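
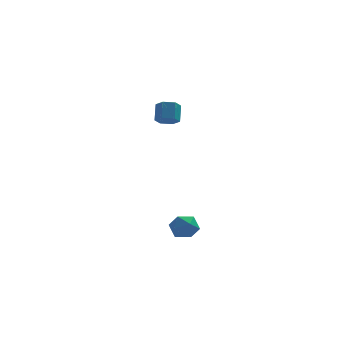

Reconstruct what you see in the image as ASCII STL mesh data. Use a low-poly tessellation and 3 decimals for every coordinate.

solid 
facet normal 0.013 0.453 0.892
outer loop
vertex -1.774 -2.362 -3.178
vertex -1.963 -2.995 -2.854
vertex -1.252 -2.828 -2.949
endloop
endfacet
facet normal 0.480 0.756 0.445
outer loop
vertex -1.774 -2.362 -3.178
vertex -1.252 -2.828 -2.949
vertex -1.183 -2.489 -3.599
endloop
endfacet
facet normal 0.121 0.984 -0.127
outer loop
vertex -1.774 -2.362 -3.178
vertex -1.183 -2.489 -3.599
vertex -1.851 -2.446 -3.905
endloop
endfacet
facet normal -0.568 0.823 -0.035
outer loop
vertex -1.774 -2.362 -3.178
vertex -1.851 -2.446 -3.905
vertex -2.333 -2.759 -3.445
endloop
endfacet
facet normal -0.635 0.494 0.594
outer loop
vertex -1.774 -2.362 -3.178
vertex -2.333 -2.759 -3.445
vertex -1.963 -2.995 -2.854
endloop
endfacet
facet normal 0.939 0.253 0.232
outer loop
vertex -1.183 -2.489 -3.599
vertex -1.252 -2.828 -2.949
vertex -1.007 -3.201 -3.535
endloop
endfacet
facet normal 0.183 -0.239 0.954
outer loop
vertex -1.252 -2.828 -2.949
vertex -1.963 -2.995 -2.854
vertex -1.489 -3.514 -3.075
endloop
endfacet
facet normal -0.864 -0.171 0.473
outer loop
vertex -1.963 -2.995 -2.854
vertex -2.333 -2.759 -3.445
vertex -2.157 -3.471 -3.381
endloop
endfacet
facet normal -0.756 0.361 -0.546
outer loop
vertex -2.333 -2.759 -3.445
vertex -1.851 -2.446 -3.905
vertex -2.088 -3.132 -4.031
endloop
endfacet
facet normal 0.358 0.623 -0.695
outer loop
vertex -1.851 -2.446 -3.905
vertex -1.183 -2.489 -3.599
vertex -1.377 -2.965 -4.126
endloop
endfacet
facet normal 0.568 -0.823 0.035
outer loop
vertex -1.566 -3.598 -3.802
vertex -1.007 -3.201 -3.535
vertex -1.489 -3.514 -3.075
endloop
endfacet
facet normal -0.121 -0.984 0.127
outer loop
vertex -1.566 -3.598 -3.802
vertex -1.489 -3.514 -3.075
vertex -2.157 -3.471 -3.381
endloop
endfacet
facet normal -0.480 -0.756 -0.445
outer loop
vertex -1.566 -3.598 -3.802
vertex -2.157 -3.471 -3.381
vertex -2.088 -3.132 -4.031
endloop
endfacet
facet normal -0.013 -0.453 -0.892
outer loop
vertex -1.566 -3.598 -3.802
vertex -2.088 -3.132 -4.031
vertex -1.377 -2.965 -4.126
endloop
endfacet
facet normal 0.635 -0.494 -0.594
outer loop
vertex -1.566 -3.598 -3.802
vertex -1.377 -2.965 -4.126
vertex -1.007 -3.201 -3.535
endloop
endfacet
facet normal 0.756 -0.361 0.546
outer loop
vertex -1.489 -3.514 -3.075
vertex -1.007 -3.201 -3.535
vertex -1.252 -2.828 -2.949
endloop
endfacet
facet normal -0.358 -0.623 0.695
outer loop
vertex -2.157 -3.471 -3.381
vertex -1.489 -3.514 -3.075
vertex -1.963 -2.995 -2.854
endloop
endfacet
facet normal -0.939 -0.253 -0.232
outer loop
vertex -2.088 -3.132 -4.031
vertex -2.157 -3.471 -3.381
vertex -2.333 -2.759 -3.445
endloop
endfacet
facet normal -0.183 0.239 -0.954
outer loop
vertex -1.377 -2.965 -4.126
vertex -2.088 -3.132 -4.031
vertex -1.851 -2.446 -3.905
endloop
endfacet
facet normal 0.864 0.171 -0.473
outer loop
vertex -1.007 -3.201 -3.535
vertex -1.377 -2.965 -4.126
vertex -1.183 -2.489 -3.599
endloop
endfacet
facet normal -0.091 -0.613 -0.785
outer loop
vertex -1.72 2.493 1.128
vertex -2.026 2.907 0.84
vertex -1.439 2.885 0.789
endloop
endfacet
facet normal 0.874 -0.426 0.232
outer loop
vertex -1.72 2.493 1.128
vertex -1.439 2.885 0.789
vertex -1.628 3.119 1.929
endloop
endfacet
facet normal 0.874 -0.426 0.232
outer loop
vertex -1.628 3.119 1.929
vertex -1.439 2.885 0.789
vertex -1.347 3.511 1.59
endloop
endfacet
facet normal 0.090 0.614 0.784
outer loop
vertex -1.628 3.119 1.929
vertex -1.347 3.511 1.59
vertex -1.934 3.533 1.64
endloop
endfacet
facet normal -0.091 -0.613 -0.785
outer loop
vertex -1.439 2.885 0.789
vertex -2.026 2.907 0.84
vertex -1.744 3.299 0.501
endloop
endfacet
facet normal 0.851 0.362 -0.381
outer loop
vertex -1.439 2.885 0.789
vertex -1.744 3.299 0.501
vertex -1.347 3.511 1.59
endloop
endfacet
facet normal 0.851 0.361 -0.381
outer loop
vertex -1.347 3.511 1.59
vertex -1.744 3.299 0.501
vertex -1.652 3.925 1.301
endloop
endfacet
facet normal 0.090 0.614 0.784
outer loop
vertex -1.347 3.511 1.59
vertex -1.652 3.925 1.301
vertex -1.934 3.533 1.64
endloop
endfacet
facet normal -0.090 -0.614 -0.784
outer loop
vertex -1.744 3.299 0.501
vertex -2.026 2.907 0.84
vertex -2.332 3.321 0.551
endloop
endfacet
facet normal -0.023 0.789 -0.614
outer loop
vertex -1.744 3.299 0.501
vertex -2.332 3.321 0.551
vertex -1.652 3.925 1.301
endloop
endfacet
facet normal -0.024 0.789 -0.614
outer loop
vertex -1.652 3.925 1.301
vertex -2.332 3.321 0.551
vertex -2.24 3.947 1.352
endloop
endfacet
facet normal 0.091 0.613 0.785
outer loop
vertex -1.652 3.925 1.301
vertex -2.24 3.947 1.352
vertex -1.934 3.533 1.64
endloop
endfacet
facet normal -0.090 -0.614 -0.784
outer loop
vertex -2.332 3.321 0.551
vertex -2.026 2.907 0.84
vertex -2.613 2.929 0.89
endloop
endfacet
facet normal -0.874 0.426 -0.232
outer loop
vertex -2.332 3.321 0.551
vertex -2.613 2.929 0.89
vertex -2.24 3.947 1.352
endloop
endfacet
facet normal -0.874 0.426 -0.232
outer loop
vertex -2.24 3.947 1.352
vertex -2.613 2.929 0.89
vertex -2.521 3.555 1.691
endloop
endfacet
facet normal 0.091 0.613 0.785
outer loop
vertex -2.24 3.947 1.352
vertex -2.521 3.555 1.691
vertex -1.934 3.533 1.64
endloop
endfacet
facet normal -0.090 -0.614 -0.784
outer loop
vertex -2.613 2.929 0.89
vertex -2.026 2.907 0.84
vertex -2.308 2.515 1.179
endloop
endfacet
facet normal -0.851 -0.362 0.380
outer loop
vertex -2.613 2.929 0.89
vertex -2.308 2.515 1.179
vertex -2.521 3.555 1.691
endloop
endfacet
facet normal -0.851 -0.362 0.381
outer loop
vertex -2.521 3.555 1.691
vertex -2.308 2.515 1.179
vertex -2.216 3.141 1.979
endloop
endfacet
facet normal 0.091 0.613 0.785
outer loop
vertex -2.521 3.555 1.691
vertex -2.216 3.141 1.979
vertex -1.934 3.533 1.64
endloop
endfacet
facet normal -0.091 -0.613 -0.785
outer loop
vertex -2.308 2.515 1.179
vertex -2.026 2.907 0.84
vertex -1.72 2.493 1.128
endloop
endfacet
facet normal 0.024 -0.789 0.614
outer loop
vertex -2.308 2.515 1.179
vertex -1.72 2.493 1.128
vertex -2.216 3.141 1.979
endloop
endfacet
facet normal 0.023 -0.789 0.614
outer loop
vertex -2.216 3.141 1.979
vertex -1.72 2.493 1.128
vertex -1.628 3.119 1.929
endloop
endfacet
facet normal 0.090 0.614 0.784
outer loop
vertex -2.216 3.141 1.979
vertex -1.628 3.119 1.929
vertex -1.934 3.533 1.64
endloop
endfacet

endsolid


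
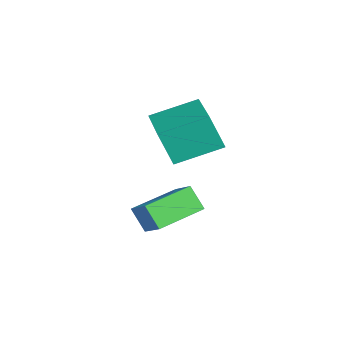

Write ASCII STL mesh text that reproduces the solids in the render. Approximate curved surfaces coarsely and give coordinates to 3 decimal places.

solid 
facet normal -0.989 -0.055 -0.139
outer loop
vertex -3.374 2.322 1.768
vertex -3.542 3.891 2.345
vertex -3.225 2.795 0.524
endloop
endfacet
facet normal 0.100 -0.934 -0.343
outer loop
vertex -1.158 2.909 0.815
vertex -3.374 2.322 1.768
vertex -3.225 2.795 0.524
endloop
endfacet
facet normal -0.989 -0.054 -0.140
outer loop
vertex -3.225 2.795 0.524
vertex -3.542 3.891 2.345
vertex -3.392 4.364 1.1
endloop
endfacet
facet normal 0.111 0.353 -0.929
outer loop
vertex -3.392 4.364 1.1
vertex -1.158 2.909 0.815
vertex -3.225 2.795 0.524
endloop
endfacet
facet normal -0.111 -0.353 0.929
outer loop
vertex -3.374 2.322 1.768
vertex -1.475 4.005 2.636
vertex -3.542 3.891 2.345
endloop
endfacet
facet normal 0.100 -0.934 -0.343
outer loop
vertex -1.308 2.436 2.06
vertex -3.374 2.322 1.768
vertex -1.158 2.909 0.815
endloop
endfacet
facet normal -0.112 -0.353 0.929
outer loop
vertex -1.308 2.436 2.06
vertex -1.475 4.005 2.636
vertex -3.374 2.322 1.768
endloop
endfacet
facet normal -0.100 0.934 0.343
outer loop
vertex -3.542 3.891 2.345
vertex -1.475 4.005 2.636
vertex -3.392 4.364 1.1
endloop
endfacet
facet normal 0.112 0.354 -0.929
outer loop
vertex -1.326 4.478 1.392
vertex -1.158 2.909 0.815
vertex -3.392 4.364 1.1
endloop
endfacet
facet normal -0.100 0.934 0.343
outer loop
vertex -3.392 4.364 1.1
vertex -1.475 4.005 2.636
vertex -1.326 4.478 1.392
endloop
endfacet
facet normal 0.989 0.054 0.140
outer loop
vertex -1.326 4.478 1.392
vertex -1.308 2.436 2.06
vertex -1.158 2.909 0.815
endloop
endfacet
facet normal 0.989 0.054 0.139
outer loop
vertex -1.475 4.005 2.636
vertex -1.308 2.436 2.06
vertex -1.326 4.478 1.392
endloop
endfacet
facet normal -0.407 -0.408 0.817
outer loop
vertex -1.387 2.062 -1.093
vertex -2.276 3.519 -0.809
vertex -2.203 1.681 -1.69
endloop
endfacet
facet normal 0.514 -0.842 -0.165
outer loop
vertex -1.804 2.081 -2.491
vertex -1.387 2.062 -1.093
vertex -2.203 1.681 -1.69
endloop
endfacet
facet normal -0.407 -0.408 0.817
outer loop
vertex -2.203 1.681 -1.69
vertex -2.276 3.519 -0.809
vertex -3.092 3.138 -1.406
endloop
endfacet
facet normal -0.755 -0.353 -0.552
outer loop
vertex -3.092 3.138 -1.406
vertex -1.804 2.081 -2.491
vertex -2.203 1.681 -1.69
endloop
endfacet
facet normal 0.755 0.353 0.552
outer loop
vertex -1.387 2.062 -1.093
vertex -1.877 3.919 -1.61
vertex -2.276 3.519 -0.809
endloop
endfacet
facet normal 0.514 -0.842 -0.165
outer loop
vertex -0.988 2.462 -1.894
vertex -1.387 2.062 -1.093
vertex -1.804 2.081 -2.491
endloop
endfacet
facet normal 0.755 0.353 0.552
outer loop
vertex -0.988 2.462 -1.894
vertex -1.877 3.919 -1.61
vertex -1.387 2.062 -1.093
endloop
endfacet
facet normal -0.514 0.842 0.165
outer loop
vertex -2.276 3.519 -0.809
vertex -1.877 3.919 -1.61
vertex -3.092 3.138 -1.406
endloop
endfacet
facet normal -0.755 -0.353 -0.552
outer loop
vertex -2.693 3.538 -2.207
vertex -1.804 2.081 -2.491
vertex -3.092 3.138 -1.406
endloop
endfacet
facet normal -0.514 0.842 0.165
outer loop
vertex -3.092 3.138 -1.406
vertex -1.877 3.919 -1.61
vertex -2.693 3.538 -2.207
endloop
endfacet
facet normal 0.407 0.408 -0.817
outer loop
vertex -2.693 3.538 -2.207
vertex -0.988 2.462 -1.894
vertex -1.804 2.081 -2.491
endloop
endfacet
facet normal 0.407 0.408 -0.817
outer loop
vertex -1.877 3.919 -1.61
vertex -0.988 2.462 -1.894
vertex -2.693 3.538 -2.207
endloop
endfacet

endsolid


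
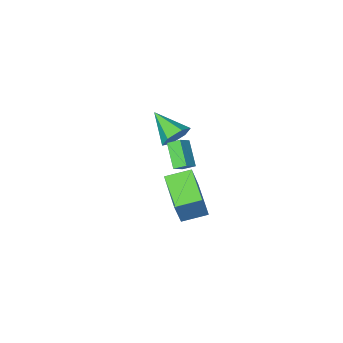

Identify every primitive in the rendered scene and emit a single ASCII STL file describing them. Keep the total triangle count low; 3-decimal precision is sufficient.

solid 
facet normal -0.741 -0.319 -0.591
outer loop
vertex 0.588 -2.63 -2.303
vertex 0.058 -2.128 -1.909
vertex 0.944 -1.367 -3.431
endloop
endfacet
facet normal 0.639 -0.605 -0.475
outer loop
vertex 1.722 -1.032 -2.811
vertex 0.588 -2.63 -2.303
vertex 0.944 -1.367 -3.431
endloop
endfacet
facet normal -0.741 -0.319 -0.591
outer loop
vertex 0.944 -1.367 -3.431
vertex 0.058 -2.128 -1.909
vertex 0.414 -0.865 -3.037
endloop
endfacet
facet normal 0.206 0.729 -0.652
outer loop
vertex 0.414 -0.865 -3.037
vertex 1.722 -1.032 -2.811
vertex 0.944 -1.367 -3.431
endloop
endfacet
facet normal -0.206 -0.729 0.652
outer loop
vertex 0.588 -2.63 -2.303
vertex 0.836 -1.793 -1.289
vertex 0.058 -2.128 -1.909
endloop
endfacet
facet normal 0.639 -0.605 -0.475
outer loop
vertex 1.366 -2.295 -1.683
vertex 0.588 -2.63 -2.303
vertex 1.722 -1.032 -2.811
endloop
endfacet
facet normal -0.206 -0.729 0.652
outer loop
vertex 1.366 -2.295 -1.683
vertex 0.836 -1.793 -1.289
vertex 0.588 -2.63 -2.303
endloop
endfacet
facet normal -0.639 0.605 0.475
outer loop
vertex 0.058 -2.128 -1.909
vertex 0.836 -1.793 -1.289
vertex 0.414 -0.865 -3.037
endloop
endfacet
facet normal 0.206 0.729 -0.652
outer loop
vertex 1.192 -0.53 -2.417
vertex 1.722 -1.032 -2.811
vertex 0.414 -0.865 -3.037
endloop
endfacet
facet normal -0.639 0.605 0.475
outer loop
vertex 0.414 -0.865 -3.037
vertex 0.836 -1.793 -1.289
vertex 1.192 -0.53 -2.417
endloop
endfacet
facet normal 0.741 0.319 0.591
outer loop
vertex 1.192 -0.53 -2.417
vertex 1.366 -2.295 -1.683
vertex 1.722 -1.032 -2.811
endloop
endfacet
facet normal 0.741 0.319 0.591
outer loop
vertex 0.836 -1.793 -1.289
vertex 1.366 -2.295 -1.683
vertex 1.192 -0.53 -2.417
endloop
endfacet
facet normal -0.903 0.354 0.243
outer loop
vertex 2.763 2.542 0.256
vertex 3.352 4.529 -0.452
vertex 2.072 2.075 -1.627
endloop
endfacet
facet normal -0.268 -0.907 0.324
outer loop
vertex 3.408 1.551 -1.988
vertex 2.763 2.542 0.256
vertex 2.072 2.075 -1.627
endloop
endfacet
facet normal -0.903 0.354 0.243
outer loop
vertex 2.072 2.075 -1.627
vertex 3.352 4.529 -0.452
vertex 2.661 4.062 -2.336
endloop
endfacet
facet normal -0.336 -0.227 -0.914
outer loop
vertex 2.661 4.062 -2.336
vertex 3.408 1.551 -1.988
vertex 2.072 2.075 -1.627
endloop
endfacet
facet normal 0.336 0.226 0.914
outer loop
vertex 2.763 2.542 0.256
vertex 4.688 4.005 -0.813
vertex 3.352 4.529 -0.452
endloop
endfacet
facet normal -0.269 -0.907 0.323
outer loop
vertex 4.099 2.018 -0.104
vertex 2.763 2.542 0.256
vertex 3.408 1.551 -1.988
endloop
endfacet
facet normal 0.335 0.227 0.914
outer loop
vertex 4.099 2.018 -0.104
vertex 4.688 4.005 -0.813
vertex 2.763 2.542 0.256
endloop
endfacet
facet normal 0.269 0.907 -0.323
outer loop
vertex 3.352 4.529 -0.452
vertex 4.688 4.005 -0.813
vertex 2.661 4.062 -2.336
endloop
endfacet
facet normal -0.335 -0.226 -0.915
outer loop
vertex 3.997 3.538 -2.696
vertex 3.408 1.551 -1.988
vertex 2.661 4.062 -2.336
endloop
endfacet
facet normal 0.269 0.907 -0.324
outer loop
vertex 2.661 4.062 -2.336
vertex 4.688 4.005 -0.813
vertex 3.997 3.538 -2.696
endloop
endfacet
facet normal 0.903 -0.354 -0.243
outer loop
vertex 3.997 3.538 -2.696
vertex 4.099 2.018 -0.104
vertex 3.408 1.551 -1.988
endloop
endfacet
facet normal 0.903 -0.354 -0.243
outer loop
vertex 4.688 4.005 -0.813
vertex 4.099 2.018 -0.104
vertex 3.997 3.538 -2.696
endloop
endfacet
facet normal -0.158 0.870 -0.467
outer loop
vertex 1.482 -2.607 -2.081
vertex 0.624 -2.535 -1.656
vertex 1.403 -2.166 -1.232
endloop
endfacet
facet normal 0.973 -0.156 0.172
outer loop
vertex 1.482 -2.607 -2.081
vertex 1.403 -2.166 -1.232
vertex 0.956 -4.345 -0.684
endloop
endfacet
facet normal -0.158 0.870 -0.467
outer loop
vertex 1.403 -2.166 -1.232
vertex 0.624 -2.535 -1.656
vertex 0.545 -2.094 -0.807
endloop
endfacet
facet normal 0.449 0.130 0.884
outer loop
vertex 1.403 -2.166 -1.232
vertex 0.545 -2.094 -0.807
vertex 0.956 -4.345 -0.684
endloop
endfacet
facet normal -0.160 0.870 -0.467
outer loop
vertex 0.545 -2.094 -0.807
vertex 0.624 -2.535 -1.656
vertex -0.233 -2.464 -1.23
endloop
endfacet
facet normal -0.464 -0.036 0.885
outer loop
vertex 0.545 -2.094 -0.807
vertex -0.233 -2.464 -1.23
vertex 0.956 -4.345 -0.684
endloop
endfacet
facet normal -0.160 0.870 -0.467
outer loop
vertex -0.233 -2.464 -1.23
vertex 0.624 -2.535 -1.656
vertex -0.154 -2.905 -2.079
endloop
endfacet
facet normal -0.854 -0.489 0.175
outer loop
vertex -0.233 -2.464 -1.23
vertex -0.154 -2.905 -2.079
vertex 0.956 -4.345 -0.684
endloop
endfacet
facet normal -0.160 0.870 -0.467
outer loop
vertex -0.154 -2.905 -2.079
vertex 0.624 -2.535 -1.656
vertex 0.704 -2.976 -2.505
endloop
endfacet
facet normal -0.331 -0.776 -0.537
outer loop
vertex -0.154 -2.905 -2.079
vertex 0.704 -2.976 -2.505
vertex 0.956 -4.345 -0.684
endloop
endfacet
facet normal -0.158 0.870 -0.467
outer loop
vertex 0.704 -2.976 -2.505
vertex 0.624 -2.535 -1.656
vertex 1.482 -2.607 -2.081
endloop
endfacet
facet normal 0.582 -0.609 -0.538
outer loop
vertex 0.704 -2.976 -2.505
vertex 1.482 -2.607 -2.081
vertex 0.956 -4.345 -0.684
endloop
endfacet

endsolid


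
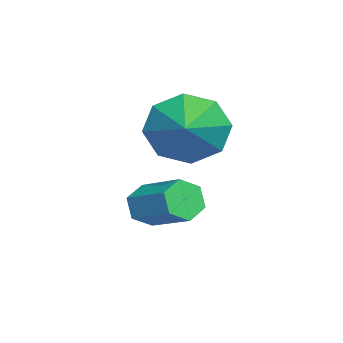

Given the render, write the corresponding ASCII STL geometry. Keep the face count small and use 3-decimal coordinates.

solid 
facet normal -0.532 -0.729 -0.430
outer loop
vertex 1.597 -3.808 -1.946
vertex 1.287 -3.38 -2.288
vertex 1.818 -3.636 -2.511
endloop
endfacet
facet normal 0.771 -0.627 0.111
outer loop
vertex 1.597 -3.808 -1.946
vertex 1.818 -3.636 -2.511
vertex 2.384 -2.728 -1.31
endloop
endfacet
facet normal 0.772 -0.626 0.110
outer loop
vertex 2.384 -2.728 -1.31
vertex 1.818 -3.636 -2.511
vertex 2.604 -2.556 -1.874
endloop
endfacet
facet normal 0.532 0.730 0.430
outer loop
vertex 2.384 -2.728 -1.31
vertex 2.604 -2.556 -1.874
vertex 2.073 -2.3 -1.652
endloop
endfacet
facet normal -0.532 -0.730 -0.429
outer loop
vertex 1.818 -3.636 -2.511
vertex 1.287 -3.38 -2.288
vertex 1.507 -3.208 -2.853
endloop
endfacet
facet normal 0.689 -0.076 -0.721
outer loop
vertex 1.818 -3.636 -2.511
vertex 1.507 -3.208 -2.853
vertex 2.604 -2.556 -1.874
endloop
endfacet
facet normal 0.689 -0.077 -0.721
outer loop
vertex 2.604 -2.556 -1.874
vertex 1.507 -3.208 -2.853
vertex 2.294 -2.128 -2.216
endloop
endfacet
facet normal 0.532 0.729 0.431
outer loop
vertex 2.604 -2.556 -1.874
vertex 2.294 -2.128 -2.216
vertex 2.073 -2.3 -1.652
endloop
endfacet
facet normal -0.532 -0.730 -0.429
outer loop
vertex 1.507 -3.208 -2.853
vertex 1.287 -3.38 -2.288
vertex 0.976 -2.952 -2.63
endloop
endfacet
facet normal -0.083 0.551 -0.831
outer loop
vertex 1.507 -3.208 -2.853
vertex 0.976 -2.952 -2.63
vertex 2.294 -2.128 -2.216
endloop
endfacet
facet normal -0.083 0.550 -0.831
outer loop
vertex 2.294 -2.128 -2.216
vertex 0.976 -2.952 -2.63
vertex 1.763 -1.872 -1.994
endloop
endfacet
facet normal 0.532 0.729 0.431
outer loop
vertex 2.294 -2.128 -2.216
vertex 1.763 -1.872 -1.994
vertex 2.073 -2.3 -1.652
endloop
endfacet
facet normal -0.532 -0.730 -0.430
outer loop
vertex 0.976 -2.952 -2.63
vertex 1.287 -3.38 -2.288
vertex 0.756 -3.124 -2.066
endloop
endfacet
facet normal -0.771 0.627 -0.110
outer loop
vertex 0.976 -2.952 -2.63
vertex 0.756 -3.124 -2.066
vertex 1.763 -1.872 -1.994
endloop
endfacet
facet normal -0.771 0.627 -0.111
outer loop
vertex 1.763 -1.872 -1.994
vertex 0.756 -3.124 -2.066
vertex 1.542 -2.044 -1.429
endloop
endfacet
facet normal 0.532 0.729 0.430
outer loop
vertex 1.763 -1.872 -1.994
vertex 1.542 -2.044 -1.429
vertex 2.073 -2.3 -1.652
endloop
endfacet
facet normal -0.532 -0.729 -0.431
outer loop
vertex 0.756 -3.124 -2.066
vertex 1.287 -3.38 -2.288
vertex 1.066 -3.552 -1.724
endloop
endfacet
facet normal -0.689 0.077 0.721
outer loop
vertex 0.756 -3.124 -2.066
vertex 1.066 -3.552 -1.724
vertex 1.542 -2.044 -1.429
endloop
endfacet
facet normal -0.688 0.076 0.721
outer loop
vertex 1.542 -2.044 -1.429
vertex 1.066 -3.552 -1.724
vertex 1.853 -2.472 -1.087
endloop
endfacet
facet normal 0.532 0.730 0.429
outer loop
vertex 1.542 -2.044 -1.429
vertex 1.853 -2.472 -1.087
vertex 2.073 -2.3 -1.652
endloop
endfacet
facet normal -0.532 -0.729 -0.431
outer loop
vertex 1.066 -3.552 -1.724
vertex 1.287 -3.38 -2.288
vertex 1.597 -3.808 -1.946
endloop
endfacet
facet normal 0.082 -0.550 0.831
outer loop
vertex 1.066 -3.552 -1.724
vertex 1.597 -3.808 -1.946
vertex 1.853 -2.472 -1.087
endloop
endfacet
facet normal 0.084 -0.550 0.831
outer loop
vertex 1.853 -2.472 -1.087
vertex 1.597 -3.808 -1.946
vertex 2.384 -2.728 -1.31
endloop
endfacet
facet normal 0.532 0.730 0.429
outer loop
vertex 1.853 -2.472 -1.087
vertex 2.384 -2.728 -1.31
vertex 2.073 -2.3 -1.652
endloop
endfacet
facet normal -0.916 -0.161 -0.366
outer loop
vertex 1.099 -3.155 -0.682
vertex 0.679 -2.534 0.096
vertex 1.048 -2.36 -0.904
endloop
endfacet
facet normal 0.811 -0.109 -0.575
outer loop
vertex 1.099 -3.155 -0.682
vertex 1.048 -2.36 -0.904
vertex 2.201 -2.266 0.704
endloop
endfacet
facet normal -0.917 -0.161 -0.366
outer loop
vertex 1.048 -2.36 -0.904
vertex 0.679 -2.534 0.096
vertex 0.781 -1.667 -0.54
endloop
endfacet
facet normal 0.674 0.530 -0.514
outer loop
vertex 1.048 -2.36 -0.904
vertex 0.781 -1.667 -0.54
vertex 2.201 -2.266 0.704
endloop
endfacet
facet normal -0.916 -0.161 -0.367
outer loop
vertex 0.781 -1.667 -0.54
vertex 0.679 -2.534 0.096
vertex 0.454 -1.482 0.196
endloop
endfacet
facet normal 0.419 0.907 -0.042
outer loop
vertex 0.781 -1.667 -0.54
vertex 0.454 -1.482 0.196
vertex 2.201 -2.266 0.704
endloop
endfacet
facet normal -0.917 -0.161 -0.366
outer loop
vertex 0.454 -1.482 0.196
vertex 0.679 -2.534 0.096
vertex 0.259 -1.913 0.874
endloop
endfacet
facet normal 0.195 0.801 0.566
outer loop
vertex 0.454 -1.482 0.196
vertex 0.259 -1.913 0.874
vertex 2.201 -2.266 0.704
endloop
endfacet
facet normal -0.916 -0.161 -0.366
outer loop
vertex 0.259 -1.913 0.874
vertex 0.679 -2.534 0.096
vertex 0.31 -2.708 1.096
endloop
endfacet
facet normal 0.133 0.274 0.952
outer loop
vertex 0.259 -1.913 0.874
vertex 0.31 -2.708 1.096
vertex 2.201 -2.266 0.704
endloop
endfacet
facet normal -0.916 -0.163 -0.366
outer loop
vertex 0.31 -2.708 1.096
vertex 0.679 -2.534 0.096
vertex 0.578 -3.4 0.733
endloop
endfacet
facet normal 0.270 -0.363 0.892
outer loop
vertex 0.31 -2.708 1.096
vertex 0.578 -3.4 0.733
vertex 2.201 -2.266 0.704
endloop
endfacet
facet normal -0.917 -0.162 -0.365
outer loop
vertex 0.578 -3.4 0.733
vertex 0.679 -2.534 0.096
vertex 0.904 -3.585 -0.004
endloop
endfacet
facet normal 0.525 -0.741 0.418
outer loop
vertex 0.578 -3.4 0.733
vertex 0.904 -3.585 -0.004
vertex 2.201 -2.266 0.704
endloop
endfacet
facet normal -0.917 -0.161 -0.366
outer loop
vertex 0.904 -3.585 -0.004
vertex 0.679 -2.534 0.096
vertex 1.099 -3.155 -0.682
endloop
endfacet
facet normal 0.749 -0.636 -0.188
outer loop
vertex 0.904 -3.585 -0.004
vertex 1.099 -3.155 -0.682
vertex 2.201 -2.266 0.704
endloop
endfacet

endsolid


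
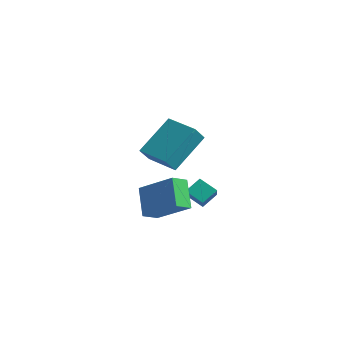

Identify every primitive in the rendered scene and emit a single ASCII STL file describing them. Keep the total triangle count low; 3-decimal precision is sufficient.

solid 
facet normal -0.416 0.558 -0.718
outer loop
vertex -0.563 1.404 -2.105
vertex 0.315 1.479 -2.556
vertex -0.749 0.635 -2.595
endloop
endfacet
facet normal -0.887 -0.076 0.455
outer loop
vertex -0.395 0.161 -1.984
vertex -0.563 1.404 -2.105
vertex -0.749 0.635 -2.595
endloop
endfacet
facet normal -0.416 0.557 -0.719
outer loop
vertex -0.749 0.635 -2.595
vertex 0.315 1.479 -2.556
vertex 0.129 0.71 -3.045
endloop
endfacet
facet normal -0.199 -0.827 -0.526
outer loop
vertex 0.129 0.71 -3.045
vertex -0.395 0.161 -1.984
vertex -0.749 0.635 -2.595
endloop
endfacet
facet normal 0.199 0.827 0.526
outer loop
vertex -0.563 1.404 -2.105
vertex 0.669 1.005 -1.945
vertex 0.315 1.479 -2.556
endloop
endfacet
facet normal -0.887 -0.075 0.456
outer loop
vertex -0.209 0.93 -1.495
vertex -0.563 1.404 -2.105
vertex -0.395 0.161 -1.984
endloop
endfacet
facet normal 0.199 0.826 0.527
outer loop
vertex -0.209 0.93 -1.495
vertex 0.669 1.005 -1.945
vertex -0.563 1.404 -2.105
endloop
endfacet
facet normal 0.887 0.075 -0.456
outer loop
vertex 0.315 1.479 -2.556
vertex 0.669 1.005 -1.945
vertex 0.129 0.71 -3.045
endloop
endfacet
facet normal -0.200 -0.826 -0.526
outer loop
vertex 0.483 0.236 -2.435
vertex -0.395 0.161 -1.984
vertex 0.129 0.71 -3.045
endloop
endfacet
facet normal 0.887 0.076 -0.456
outer loop
vertex 0.129 0.71 -3.045
vertex 0.669 1.005 -1.945
vertex 0.483 0.236 -2.435
endloop
endfacet
facet normal 0.417 -0.557 0.718
outer loop
vertex 0.483 0.236 -2.435
vertex -0.209 0.93 -1.495
vertex -0.395 0.161 -1.984
endloop
endfacet
facet normal 0.416 -0.558 0.718
outer loop
vertex 0.669 1.005 -1.945
vertex -0.209 0.93 -1.495
vertex 0.483 0.236 -2.435
endloop
endfacet
facet normal -0.531 0.500 0.684
outer loop
vertex -0.057 -1.196 -0.416
vertex 0.134 -0.422 -0.833
vertex -1.722 -1.399 -1.559
endloop
endfacet
facet normal -0.213 -0.861 0.463
outer loop
vertex -0.894 -2.178 -2.627
vertex -0.057 -1.196 -0.416
vertex -1.722 -1.399 -1.559
endloop
endfacet
facet normal -0.531 0.500 0.684
outer loop
vertex -1.722 -1.399 -1.559
vertex 0.134 -0.422 -0.833
vertex -1.531 -0.625 -1.976
endloop
endfacet
facet normal -0.821 -0.101 -0.563
outer loop
vertex -1.531 -0.625 -1.976
vertex -0.894 -2.178 -2.627
vertex -1.722 -1.399 -1.559
endloop
endfacet
facet normal 0.821 0.101 0.563
outer loop
vertex -0.057 -1.196 -0.416
vertex 0.962 -1.201 -1.901
vertex 0.134 -0.422 -0.833
endloop
endfacet
facet normal -0.213 -0.861 0.463
outer loop
vertex 0.771 -1.975 -1.484
vertex -0.057 -1.196 -0.416
vertex -0.894 -2.178 -2.627
endloop
endfacet
facet normal 0.821 0.101 0.563
outer loop
vertex 0.771 -1.975 -1.484
vertex 0.962 -1.201 -1.901
vertex -0.057 -1.196 -0.416
endloop
endfacet
facet normal 0.213 0.861 -0.463
outer loop
vertex 0.134 -0.422 -0.833
vertex 0.962 -1.201 -1.901
vertex -1.531 -0.625 -1.976
endloop
endfacet
facet normal -0.821 -0.101 -0.563
outer loop
vertex -0.703 -1.404 -3.044
vertex -0.894 -2.178 -2.627
vertex -1.531 -0.625 -1.976
endloop
endfacet
facet normal 0.213 0.861 -0.463
outer loop
vertex -1.531 -0.625 -1.976
vertex 0.962 -1.201 -1.901
vertex -0.703 -1.404 -3.044
endloop
endfacet
facet normal 0.531 -0.500 -0.684
outer loop
vertex -0.703 -1.404 -3.044
vertex 0.771 -1.975 -1.484
vertex -0.894 -2.178 -2.627
endloop
endfacet
facet normal 0.531 -0.500 -0.684
outer loop
vertex 0.962 -1.201 -1.901
vertex 0.771 -1.975 -1.484
vertex -0.703 -1.404 -3.044
endloop
endfacet
facet normal -0.992 0.121 0.039
outer loop
vertex 0.788 -2.511 3.982
vertex 0.829 -1.951 3.279
vertex 0.543 -4.104 2.699
endloop
endfacet
facet normal -0.046 -0.622 0.781
outer loop
vertex 2.051 -4.289 2.641
vertex 0.788 -2.511 3.982
vertex 0.543 -4.104 2.699
endloop
endfacet
facet normal -0.992 0.122 0.038
outer loop
vertex 0.543 -4.104 2.699
vertex 0.829 -1.951 3.279
vertex 0.585 -3.544 1.996
endloop
endfacet
facet normal -0.119 -0.773 -0.623
outer loop
vertex 0.585 -3.544 1.996
vertex 2.051 -4.289 2.641
vertex 0.543 -4.104 2.699
endloop
endfacet
facet normal 0.119 0.773 0.623
outer loop
vertex 0.788 -2.511 3.982
vertex 2.337 -2.136 3.221
vertex 0.829 -1.951 3.279
endloop
endfacet
facet normal -0.046 -0.622 0.781
outer loop
vertex 2.295 -2.696 3.924
vertex 0.788 -2.511 3.982
vertex 2.051 -4.289 2.641
endloop
endfacet
facet normal 0.119 0.773 0.623
outer loop
vertex 2.295 -2.696 3.924
vertex 2.337 -2.136 3.221
vertex 0.788 -2.511 3.982
endloop
endfacet
facet normal 0.046 0.622 -0.781
outer loop
vertex 0.829 -1.951 3.279
vertex 2.337 -2.136 3.221
vertex 0.585 -3.544 1.996
endloop
endfacet
facet normal -0.119 -0.773 -0.623
outer loop
vertex 2.092 -3.729 1.938
vertex 2.051 -4.289 2.641
vertex 0.585 -3.544 1.996
endloop
endfacet
facet normal 0.046 0.622 -0.781
outer loop
vertex 0.585 -3.544 1.996
vertex 2.337 -2.136 3.221
vertex 2.092 -3.729 1.938
endloop
endfacet
facet normal 0.992 -0.121 -0.038
outer loop
vertex 2.092 -3.729 1.938
vertex 2.295 -2.696 3.924
vertex 2.051 -4.289 2.641
endloop
endfacet
facet normal 0.992 -0.122 -0.038
outer loop
vertex 2.337 -2.136 3.221
vertex 2.295 -2.696 3.924
vertex 2.092 -3.729 1.938
endloop
endfacet

endsolid


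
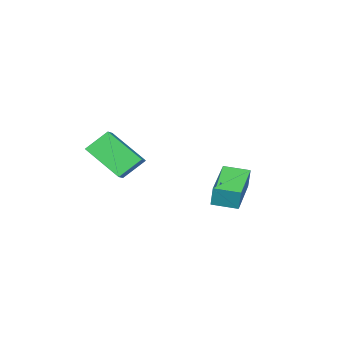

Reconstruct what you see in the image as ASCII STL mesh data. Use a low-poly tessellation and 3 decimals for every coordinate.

solid 
facet normal -0.686 -0.574 -0.447
outer loop
vertex 2.428 -1.54 1.635
vertex 1.909 0.021 0.429
vertex 3.314 -1.92 0.762
endloop
endfacet
facet normal 0.254 -0.765 0.591
outer loop
vertex 3.911 -1.421 1.151
vertex 2.428 -1.54 1.635
vertex 3.314 -1.92 0.762
endloop
endfacet
facet normal -0.687 -0.574 -0.446
outer loop
vertex 3.314 -1.92 0.762
vertex 1.909 0.021 0.429
vertex 2.794 -0.359 -0.444
endloop
endfacet
facet normal 0.681 -0.292 -0.671
outer loop
vertex 2.794 -0.359 -0.444
vertex 3.911 -1.421 1.151
vertex 3.314 -1.92 0.762
endloop
endfacet
facet normal -0.681 0.292 0.671
outer loop
vertex 2.428 -1.54 1.635
vertex 2.506 0.52 0.818
vertex 1.909 0.021 0.429
endloop
endfacet
facet normal 0.254 -0.766 0.591
outer loop
vertex 3.026 -1.041 2.024
vertex 2.428 -1.54 1.635
vertex 3.911 -1.421 1.151
endloop
endfacet
facet normal -0.681 0.292 0.672
outer loop
vertex 3.026 -1.041 2.024
vertex 2.506 0.52 0.818
vertex 2.428 -1.54 1.635
endloop
endfacet
facet normal -0.255 0.765 -0.591
outer loop
vertex 1.909 0.021 0.429
vertex 2.506 0.52 0.818
vertex 2.794 -0.359 -0.444
endloop
endfacet
facet normal 0.681 -0.292 -0.672
outer loop
vertex 3.392 0.14 -0.055
vertex 3.911 -1.421 1.151
vertex 2.794 -0.359 -0.444
endloop
endfacet
facet normal -0.254 0.765 -0.591
outer loop
vertex 2.794 -0.359 -0.444
vertex 2.506 0.52 0.818
vertex 3.392 0.14 -0.055
endloop
endfacet
facet normal 0.687 0.573 0.447
outer loop
vertex 3.392 0.14 -0.055
vertex 3.026 -1.041 2.024
vertex 3.911 -1.421 1.151
endloop
endfacet
facet normal 0.686 0.574 0.447
outer loop
vertex 2.506 0.52 0.818
vertex 3.026 -1.041 2.024
vertex 3.392 0.14 -0.055
endloop
endfacet
facet normal -0.630 0.767 -0.125
outer loop
vertex -2.934 0.994 -1.126
vertex -1.295 2.273 -1.542
vertex -3.014 0.759 -2.167
endloop
endfacet
facet normal -0.773 -0.603 0.196
outer loop
vertex -2.265 -0.153 -2.018
vertex -2.934 0.994 -1.126
vertex -3.014 0.759 -2.167
endloop
endfacet
facet normal -0.630 0.767 -0.124
outer loop
vertex -3.014 0.759 -2.167
vertex -1.295 2.273 -1.542
vertex -1.376 2.038 -2.582
endloop
endfacet
facet normal -0.075 -0.220 -0.973
outer loop
vertex -1.376 2.038 -2.582
vertex -2.265 -0.153 -2.018
vertex -3.014 0.759 -2.167
endloop
endfacet
facet normal 0.075 0.220 0.973
outer loop
vertex -2.934 0.994 -1.126
vertex -0.546 1.361 -1.393
vertex -1.295 2.273 -1.542
endloop
endfacet
facet normal -0.773 -0.604 0.197
outer loop
vertex -2.184 0.082 -0.978
vertex -2.934 0.994 -1.126
vertex -2.265 -0.153 -2.018
endloop
endfacet
facet normal 0.075 0.220 0.973
outer loop
vertex -2.184 0.082 -0.978
vertex -0.546 1.361 -1.393
vertex -2.934 0.994 -1.126
endloop
endfacet
facet normal 0.773 0.603 -0.196
outer loop
vertex -1.295 2.273 -1.542
vertex -0.546 1.361 -1.393
vertex -1.376 2.038 -2.582
endloop
endfacet
facet normal -0.075 -0.220 -0.973
outer loop
vertex -0.626 1.126 -2.434
vertex -2.265 -0.153 -2.018
vertex -1.376 2.038 -2.582
endloop
endfacet
facet normal 0.773 0.604 -0.196
outer loop
vertex -1.376 2.038 -2.582
vertex -0.546 1.361 -1.393
vertex -0.626 1.126 -2.434
endloop
endfacet
facet normal 0.630 -0.767 0.124
outer loop
vertex -0.626 1.126 -2.434
vertex -2.184 0.082 -0.978
vertex -2.265 -0.153 -2.018
endloop
endfacet
facet normal 0.630 -0.766 0.125
outer loop
vertex -0.546 1.361 -1.393
vertex -2.184 0.082 -0.978
vertex -0.626 1.126 -2.434
endloop
endfacet

endsolid


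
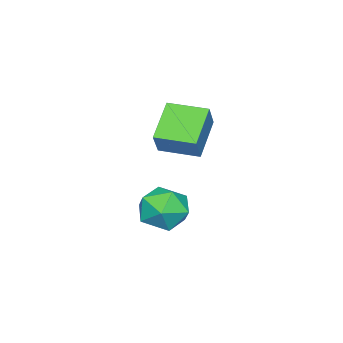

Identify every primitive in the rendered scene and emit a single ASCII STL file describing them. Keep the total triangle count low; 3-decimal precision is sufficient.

solid 
facet normal -0.802 -0.171 0.573
outer loop
vertex -1.127 2.195 4.431
vertex -1.543 3.873 4.35
vertex -1.888 1.952 3.293
endloop
endfacet
facet normal 0.240 -0.970 0.047
outer loop
vertex -0.317 2.287 2.17
vertex -1.127 2.195 4.431
vertex -1.888 1.952 3.293
endloop
endfacet
facet normal -0.802 -0.171 0.573
outer loop
vertex -1.888 1.952 3.293
vertex -1.543 3.873 4.35
vertex -2.304 3.63 3.212
endloop
endfacet
facet normal -0.548 -0.175 -0.818
outer loop
vertex -2.304 3.63 3.212
vertex -0.317 2.287 2.17
vertex -1.888 1.952 3.293
endloop
endfacet
facet normal 0.548 0.175 0.818
outer loop
vertex -1.127 2.195 4.431
vertex 0.028 4.208 3.227
vertex -1.543 3.873 4.35
endloop
endfacet
facet normal 0.240 -0.970 0.047
outer loop
vertex 0.444 2.53 3.308
vertex -1.127 2.195 4.431
vertex -0.317 2.287 2.17
endloop
endfacet
facet normal 0.548 0.175 0.818
outer loop
vertex 0.444 2.53 3.308
vertex 0.028 4.208 3.227
vertex -1.127 2.195 4.431
endloop
endfacet
facet normal -0.240 0.970 -0.047
outer loop
vertex -1.543 3.873 4.35
vertex 0.028 4.208 3.227
vertex -2.304 3.63 3.212
endloop
endfacet
facet normal -0.548 -0.175 -0.818
outer loop
vertex -0.733 3.965 2.089
vertex -0.317 2.287 2.17
vertex -2.304 3.63 3.212
endloop
endfacet
facet normal -0.240 0.970 -0.047
outer loop
vertex -2.304 3.63 3.212
vertex 0.028 4.208 3.227
vertex -0.733 3.965 2.089
endloop
endfacet
facet normal 0.802 0.171 -0.573
outer loop
vertex -0.733 3.965 2.089
vertex 0.444 2.53 3.308
vertex -0.317 2.287 2.17
endloop
endfacet
facet normal 0.802 0.171 -0.573
outer loop
vertex 0.028 4.208 3.227
vertex 0.444 2.53 3.308
vertex -0.733 3.965 2.089
endloop
endfacet
facet normal -0.936 0.216 -0.278
outer loop
vertex -0.92 3.15 -1.838
vertex -1.287 2.069 -1.44
vertex -1.289 3.021 -0.694
endloop
endfacet
facet normal -0.582 0.808 -0.097
outer loop
vertex -0.92 3.15 -1.838
vertex -1.289 3.021 -0.694
vertex -0.315 3.693 -0.943
endloop
endfacet
facet normal -0.006 0.857 -0.516
outer loop
vertex -0.92 3.15 -1.838
vertex -0.315 3.693 -0.943
vertex 0.289 3.156 -1.842
endloop
endfacet
facet normal -0.005 0.295 -0.955
outer loop
vertex -0.92 3.15 -1.838
vertex 0.289 3.156 -1.842
vertex -0.312 2.153 -2.149
endloop
endfacet
facet normal -0.579 -0.101 -0.809
outer loop
vertex -0.92 3.15 -1.838
vertex -0.312 2.153 -2.149
vertex -1.287 2.069 -1.44
endloop
endfacet
facet normal -0.358 0.734 0.577
outer loop
vertex -0.315 3.693 -0.943
vertex -1.289 3.021 -0.694
vertex -0.308 2.947 0.009
endloop
endfacet
facet normal -0.932 -0.224 0.284
outer loop
vertex -1.289 3.021 -0.694
vertex -1.287 2.069 -1.44
vertex -0.909 1.944 -0.298
endloop
endfacet
facet normal -0.355 -0.737 -0.575
outer loop
vertex -1.287 2.069 -1.44
vertex -0.312 2.153 -2.149
vertex -0.305 1.407 -1.197
endloop
endfacet
facet normal 0.575 -0.096 -0.813
outer loop
vertex -0.312 2.153 -2.149
vertex 0.289 3.156 -1.842
vertex 0.669 2.079 -1.446
endloop
endfacet
facet normal 0.573 0.813 -0.101
outer loop
vertex 0.289 3.156 -1.842
vertex -0.315 3.693 -0.943
vertex 0.667 3.031 -0.7
endloop
endfacet
facet normal 0.005 -0.295 0.955
outer loop
vertex 0.3 1.95 -0.302
vertex -0.308 2.947 0.009
vertex -0.909 1.944 -0.298
endloop
endfacet
facet normal 0.006 -0.857 0.516
outer loop
vertex 0.3 1.95 -0.302
vertex -0.909 1.944 -0.298
vertex -0.305 1.407 -1.197
endloop
endfacet
facet normal 0.582 -0.808 0.097
outer loop
vertex 0.3 1.95 -0.302
vertex -0.305 1.407 -1.197
vertex 0.669 2.079 -1.446
endloop
endfacet
facet normal 0.936 -0.216 0.278
outer loop
vertex 0.3 1.95 -0.302
vertex 0.669 2.079 -1.446
vertex 0.667 3.031 -0.7
endloop
endfacet
facet normal 0.579 0.101 0.809
outer loop
vertex 0.3 1.95 -0.302
vertex 0.667 3.031 -0.7
vertex -0.308 2.947 0.009
endloop
endfacet
facet normal -0.575 0.096 0.813
outer loop
vertex -0.909 1.944 -0.298
vertex -0.308 2.947 0.009
vertex -1.289 3.021 -0.694
endloop
endfacet
facet normal -0.573 -0.813 0.101
outer loop
vertex -0.305 1.407 -1.197
vertex -0.909 1.944 -0.298
vertex -1.287 2.069 -1.44
endloop
endfacet
facet normal 0.358 -0.734 -0.577
outer loop
vertex 0.669 2.079 -1.446
vertex -0.305 1.407 -1.197
vertex -0.312 2.153 -2.149
endloop
endfacet
facet normal 0.932 0.224 -0.284
outer loop
vertex 0.667 3.031 -0.7
vertex 0.669 2.079 -1.446
vertex 0.289 3.156 -1.842
endloop
endfacet
facet normal 0.355 0.737 0.575
outer loop
vertex -0.308 2.947 0.009
vertex 0.667 3.031 -0.7
vertex -0.315 3.693 -0.943
endloop
endfacet

endsolid


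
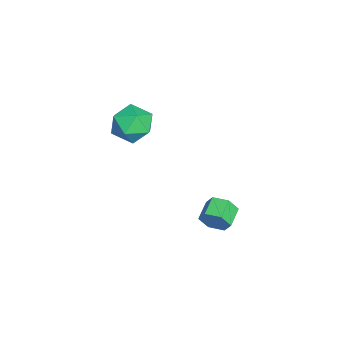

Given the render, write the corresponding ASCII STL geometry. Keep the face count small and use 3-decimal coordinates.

solid 
facet normal 0.931 -0.244 -0.272
outer loop
vertex 3.054 4.045 -3.47
vertex 2.783 3.741 -4.124
vertex 2.985 4.484 -4.099
endloop
endfacet
facet normal 0.353 0.785 0.509
outer loop
vertex 3.054 4.045 -3.47
vertex 2.985 4.484 -4.099
vertex 2.067 4.302 -3.182
endloop
endfacet
facet normal 0.354 0.784 0.510
outer loop
vertex 2.067 4.302 -3.182
vertex 2.985 4.484 -4.099
vertex 1.998 4.742 -3.81
endloop
endfacet
facet normal -0.931 0.242 0.272
outer loop
vertex 2.067 4.302 -3.182
vertex 1.998 4.742 -3.81
vertex 1.797 3.999 -3.836
endloop
endfacet
facet normal 0.931 -0.244 -0.273
outer loop
vertex 2.985 4.484 -4.099
vertex 2.783 3.741 -4.124
vertex 2.714 4.181 -4.753
endloop
endfacet
facet normal 0.099 0.887 -0.452
outer loop
vertex 2.985 4.484 -4.099
vertex 2.714 4.181 -4.753
vertex 1.998 4.742 -3.81
endloop
endfacet
facet normal 0.098 0.886 -0.453
outer loop
vertex 1.998 4.742 -3.81
vertex 2.714 4.181 -4.753
vertex 1.727 4.438 -4.464
endloop
endfacet
facet normal -0.931 0.242 0.273
outer loop
vertex 1.998 4.742 -3.81
vertex 1.727 4.438 -4.464
vertex 1.797 3.999 -3.836
endloop
endfacet
facet normal 0.931 -0.243 -0.272
outer loop
vertex 2.714 4.181 -4.753
vertex 2.783 3.741 -4.124
vertex 2.513 3.438 -4.778
endloop
endfacet
facet normal -0.255 0.101 -0.962
outer loop
vertex 2.714 4.181 -4.753
vertex 2.513 3.438 -4.778
vertex 1.727 4.438 -4.464
endloop
endfacet
facet normal -0.254 0.102 -0.962
outer loop
vertex 1.727 4.438 -4.464
vertex 2.513 3.438 -4.778
vertex 1.526 3.695 -4.49
endloop
endfacet
facet normal -0.931 0.242 0.273
outer loop
vertex 1.727 4.438 -4.464
vertex 1.526 3.695 -4.49
vertex 1.797 3.999 -3.836
endloop
endfacet
facet normal 0.931 -0.242 -0.272
outer loop
vertex 2.513 3.438 -4.778
vertex 2.783 3.741 -4.124
vertex 2.582 2.998 -4.15
endloop
endfacet
facet normal -0.353 -0.784 -0.511
outer loop
vertex 2.513 3.438 -4.778
vertex 2.582 2.998 -4.15
vertex 1.526 3.695 -4.49
endloop
endfacet
facet normal -0.354 -0.785 -0.509
outer loop
vertex 1.526 3.695 -4.49
vertex 2.582 2.998 -4.15
vertex 1.595 3.256 -3.861
endloop
endfacet
facet normal -0.931 0.244 0.272
outer loop
vertex 1.526 3.695 -4.49
vertex 1.595 3.256 -3.861
vertex 1.797 3.999 -3.836
endloop
endfacet
facet normal 0.931 -0.242 -0.273
outer loop
vertex 2.582 2.998 -4.15
vertex 2.783 3.741 -4.124
vertex 2.853 3.302 -3.496
endloop
endfacet
facet normal -0.099 -0.886 0.453
outer loop
vertex 2.582 2.998 -4.15
vertex 2.853 3.302 -3.496
vertex 1.595 3.256 -3.861
endloop
endfacet
facet normal -0.099 -0.887 0.452
outer loop
vertex 1.595 3.256 -3.861
vertex 2.853 3.302 -3.496
vertex 1.866 3.559 -3.207
endloop
endfacet
facet normal -0.931 0.244 0.273
outer loop
vertex 1.595 3.256 -3.861
vertex 1.866 3.559 -3.207
vertex 1.797 3.999 -3.836
endloop
endfacet
facet normal 0.931 -0.242 -0.273
outer loop
vertex 2.853 3.302 -3.496
vertex 2.783 3.741 -4.124
vertex 3.054 4.045 -3.47
endloop
endfacet
facet normal 0.255 -0.103 0.962
outer loop
vertex 2.853 3.302 -3.496
vertex 3.054 4.045 -3.47
vertex 1.866 3.559 -3.207
endloop
endfacet
facet normal 0.254 -0.101 0.962
outer loop
vertex 1.866 3.559 -3.207
vertex 3.054 4.045 -3.47
vertex 2.067 4.302 -3.182
endloop
endfacet
facet normal -0.931 0.243 0.272
outer loop
vertex 1.866 3.559 -3.207
vertex 2.067 4.302 -3.182
vertex 1.797 3.999 -3.836
endloop
endfacet
facet normal 0.004 -0.246 0.969
outer loop
vertex 2.248 0.267 2.613
vertex 1.244 -0.128 2.517
vertex 2.098 -0.773 2.35
endloop
endfacet
facet normal 0.663 -0.272 0.697
outer loop
vertex 2.248 0.267 2.613
vertex 2.098 -0.773 2.35
vertex 2.863 -0.192 1.849
endloop
endfacet
facet normal 0.819 0.374 0.435
outer loop
vertex 2.248 0.267 2.613
vertex 2.863 -0.192 1.849
vertex 2.481 0.812 1.706
endloop
endfacet
facet normal 0.256 0.798 0.545
outer loop
vertex 2.248 0.267 2.613
vertex 2.481 0.812 1.706
vertex 1.481 0.851 2.119
endloop
endfacet
facet normal -0.247 0.416 0.875
outer loop
vertex 2.248 0.267 2.613
vertex 1.481 0.851 2.119
vertex 1.244 -0.128 2.517
endloop
endfacet
facet normal 0.660 -0.735 0.154
outer loop
vertex 2.863 -0.192 1.849
vertex 2.098 -0.773 2.35
vertex 2.239 -0.871 1.281
endloop
endfacet
facet normal -0.407 -0.693 0.595
outer loop
vertex 2.098 -0.773 2.35
vertex 1.244 -0.128 2.517
vertex 1.239 -0.832 1.694
endloop
endfacet
facet normal -0.813 0.377 0.443
outer loop
vertex 1.244 -0.128 2.517
vertex 1.481 0.851 2.119
vertex 0.857 0.172 1.551
endloop
endfacet
facet normal 0.001 0.996 -0.091
outer loop
vertex 1.481 0.851 2.119
vertex 2.481 0.812 1.706
vertex 1.622 0.753 1.05
endloop
endfacet
facet normal 0.912 0.309 -0.270
outer loop
vertex 2.481 0.812 1.706
vertex 2.863 -0.192 1.849
vertex 2.476 0.108 0.883
endloop
endfacet
facet normal -0.256 -0.798 -0.545
outer loop
vertex 1.472 -0.287 0.787
vertex 2.239 -0.871 1.281
vertex 1.239 -0.832 1.694
endloop
endfacet
facet normal -0.819 -0.374 -0.435
outer loop
vertex 1.472 -0.287 0.787
vertex 1.239 -0.832 1.694
vertex 0.857 0.172 1.551
endloop
endfacet
facet normal -0.663 0.272 -0.697
outer loop
vertex 1.472 -0.287 0.787
vertex 0.857 0.172 1.551
vertex 1.622 0.753 1.05
endloop
endfacet
facet normal -0.004 0.246 -0.969
outer loop
vertex 1.472 -0.287 0.787
vertex 1.622 0.753 1.05
vertex 2.476 0.108 0.883
endloop
endfacet
facet normal 0.247 -0.416 -0.875
outer loop
vertex 1.472 -0.287 0.787
vertex 2.476 0.108 0.883
vertex 2.239 -0.871 1.281
endloop
endfacet
facet normal -0.001 -0.996 0.091
outer loop
vertex 1.239 -0.832 1.694
vertex 2.239 -0.871 1.281
vertex 2.098 -0.773 2.35
endloop
endfacet
facet normal -0.912 -0.309 0.270
outer loop
vertex 0.857 0.172 1.551
vertex 1.239 -0.832 1.694
vertex 1.244 -0.128 2.517
endloop
endfacet
facet normal -0.660 0.735 -0.154
outer loop
vertex 1.622 0.753 1.05
vertex 0.857 0.172 1.551
vertex 1.481 0.851 2.119
endloop
endfacet
facet normal 0.407 0.693 -0.595
outer loop
vertex 2.476 0.108 0.883
vertex 1.622 0.753 1.05
vertex 2.481 0.812 1.706
endloop
endfacet
facet normal 0.813 -0.377 -0.443
outer loop
vertex 2.239 -0.871 1.281
vertex 2.476 0.108 0.883
vertex 2.863 -0.192 1.849
endloop
endfacet

endsolid


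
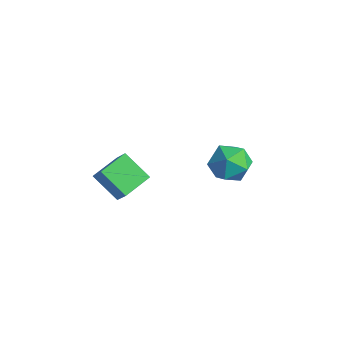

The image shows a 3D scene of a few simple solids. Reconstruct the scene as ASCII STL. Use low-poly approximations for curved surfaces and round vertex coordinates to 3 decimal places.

solid 
facet normal -0.052 0.935 0.351
outer loop
vertex -0.496 3.545 -3.941
vertex -1.565 3.329 -3.523
vertex -0.627 3.131 -2.857
endloop
endfacet
facet normal 0.623 0.703 0.344
outer loop
vertex -0.496 3.545 -3.941
vertex -0.627 3.131 -2.857
vertex 0.221 2.715 -3.543
endloop
endfacet
facet normal 0.787 0.523 -0.328
outer loop
vertex -0.496 3.545 -3.941
vertex 0.221 2.715 -3.543
vertex -0.193 2.655 -4.633
endloop
endfacet
facet normal 0.213 0.644 -0.735
outer loop
vertex -0.496 3.545 -3.941
vertex -0.193 2.655 -4.633
vertex -1.296 3.034 -4.621
endloop
endfacet
facet normal -0.305 0.898 -0.316
outer loop
vertex -0.496 3.545 -3.941
vertex -1.296 3.034 -4.621
vertex -1.565 3.329 -3.523
endloop
endfacet
facet normal 0.658 0.114 0.744
outer loop
vertex 0.221 2.715 -3.543
vertex -0.627 3.131 -2.857
vertex -0.404 1.986 -2.879
endloop
endfacet
facet normal -0.434 0.489 0.757
outer loop
vertex -0.627 3.131 -2.857
vertex -1.565 3.329 -3.523
vertex -1.507 2.365 -2.867
endloop
endfacet
facet normal -0.844 0.430 -0.322
outer loop
vertex -1.565 3.329 -3.523
vertex -1.296 3.034 -4.621
vertex -1.921 2.305 -3.957
endloop
endfacet
facet normal -0.005 0.018 -1.000
outer loop
vertex -1.296 3.034 -4.621
vertex -0.193 2.655 -4.633
vertex -1.073 1.889 -4.643
endloop
endfacet
facet normal 0.923 -0.176 -0.341
outer loop
vertex -0.193 2.655 -4.633
vertex 0.221 2.715 -3.543
vertex -0.135 1.691 -3.977
endloop
endfacet
facet normal -0.213 -0.644 0.735
outer loop
vertex -1.204 1.475 -3.559
vertex -0.404 1.986 -2.879
vertex -1.507 2.365 -2.867
endloop
endfacet
facet normal -0.787 -0.523 0.328
outer loop
vertex -1.204 1.475 -3.559
vertex -1.507 2.365 -2.867
vertex -1.921 2.305 -3.957
endloop
endfacet
facet normal -0.623 -0.703 -0.344
outer loop
vertex -1.204 1.475 -3.559
vertex -1.921 2.305 -3.957
vertex -1.073 1.889 -4.643
endloop
endfacet
facet normal 0.052 -0.935 -0.351
outer loop
vertex -1.204 1.475 -3.559
vertex -1.073 1.889 -4.643
vertex -0.135 1.691 -3.977
endloop
endfacet
facet normal 0.305 -0.898 0.316
outer loop
vertex -1.204 1.475 -3.559
vertex -0.135 1.691 -3.977
vertex -0.404 1.986 -2.879
endloop
endfacet
facet normal 0.005 -0.018 1.000
outer loop
vertex -1.507 2.365 -2.867
vertex -0.404 1.986 -2.879
vertex -0.627 3.131 -2.857
endloop
endfacet
facet normal -0.923 0.176 0.341
outer loop
vertex -1.921 2.305 -3.957
vertex -1.507 2.365 -2.867
vertex -1.565 3.329 -3.523
endloop
endfacet
facet normal -0.658 -0.114 -0.744
outer loop
vertex -1.073 1.889 -4.643
vertex -1.921 2.305 -3.957
vertex -1.296 3.034 -4.621
endloop
endfacet
facet normal 0.434 -0.489 -0.757
outer loop
vertex -0.135 1.691 -3.977
vertex -1.073 1.889 -4.643
vertex -0.193 2.655 -4.633
endloop
endfacet
facet normal 0.844 -0.430 0.322
outer loop
vertex -0.404 1.986 -2.879
vertex -0.135 1.691 -3.977
vertex 0.221 2.715 -3.543
endloop
endfacet
facet normal -0.637 0.080 -0.767
outer loop
vertex -2.448 -3.9 -2.491
vertex -2.696 -2.453 -2.135
vertex -1.19 -3.439 -3.488
endloop
endfacet
facet normal 0.164 -0.958 -0.236
outer loop
vertex -0.324 -3.547 -2.445
vertex -2.448 -3.9 -2.491
vertex -1.19 -3.439 -3.488
endloop
endfacet
facet normal -0.637 0.080 -0.767
outer loop
vertex -1.19 -3.439 -3.488
vertex -2.696 -2.453 -2.135
vertex -1.438 -1.992 -3.132
endloop
endfacet
facet normal 0.753 0.276 -0.597
outer loop
vertex -1.438 -1.992 -3.132
vertex -0.324 -3.547 -2.445
vertex -1.19 -3.439 -3.488
endloop
endfacet
facet normal -0.753 -0.276 0.597
outer loop
vertex -2.448 -3.9 -2.491
vertex -1.83 -2.561 -1.092
vertex -2.696 -2.453 -2.135
endloop
endfacet
facet normal 0.164 -0.958 -0.236
outer loop
vertex -1.582 -4.008 -1.448
vertex -2.448 -3.9 -2.491
vertex -0.324 -3.547 -2.445
endloop
endfacet
facet normal -0.753 -0.276 0.597
outer loop
vertex -1.582 -4.008 -1.448
vertex -1.83 -2.561 -1.092
vertex -2.448 -3.9 -2.491
endloop
endfacet
facet normal -0.164 0.958 0.236
outer loop
vertex -2.696 -2.453 -2.135
vertex -1.83 -2.561 -1.092
vertex -1.438 -1.992 -3.132
endloop
endfacet
facet normal 0.753 0.276 -0.597
outer loop
vertex -0.572 -2.1 -2.089
vertex -0.324 -3.547 -2.445
vertex -1.438 -1.992 -3.132
endloop
endfacet
facet normal -0.164 0.958 0.236
outer loop
vertex -1.438 -1.992 -3.132
vertex -1.83 -2.561 -1.092
vertex -0.572 -2.1 -2.089
endloop
endfacet
facet normal 0.637 -0.080 0.767
outer loop
vertex -0.572 -2.1 -2.089
vertex -1.582 -4.008 -1.448
vertex -0.324 -3.547 -2.445
endloop
endfacet
facet normal 0.637 -0.080 0.767
outer loop
vertex -1.83 -2.561 -1.092
vertex -1.582 -4.008 -1.448
vertex -0.572 -2.1 -2.089
endloop
endfacet

endsolid


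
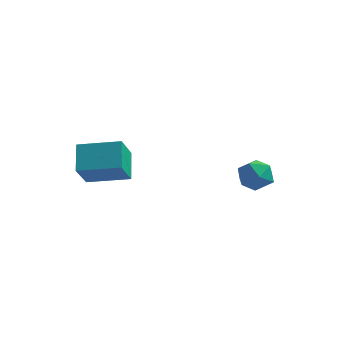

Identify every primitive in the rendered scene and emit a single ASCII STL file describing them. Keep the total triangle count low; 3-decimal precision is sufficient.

solid 
facet normal -0.961 -0.215 -0.173
outer loop
vertex -4.8 -1.442 0.348
vertex -4.816 -0.416 -0.84
vertex -4.425 -2.429 -0.51
endloop
endfacet
facet normal 0.010 -0.654 0.757
outer loop
vertex -2.704 -2.044 -0.2
vertex -4.8 -1.442 0.348
vertex -4.425 -2.429 -0.51
endloop
endfacet
facet normal -0.961 -0.215 -0.174
outer loop
vertex -4.425 -2.429 -0.51
vertex -4.816 -0.416 -0.84
vertex -4.44 -1.402 -1.698
endloop
endfacet
facet normal 0.276 -0.725 -0.631
outer loop
vertex -4.44 -1.402 -1.698
vertex -2.704 -2.044 -0.2
vertex -4.425 -2.429 -0.51
endloop
endfacet
facet normal -0.276 0.726 0.630
outer loop
vertex -4.8 -1.442 0.348
vertex -3.095 -0.031 -0.53
vertex -4.816 -0.416 -0.84
endloop
endfacet
facet normal 0.010 -0.654 0.756
outer loop
vertex -3.08 -1.058 0.658
vertex -4.8 -1.442 0.348
vertex -2.704 -2.044 -0.2
endloop
endfacet
facet normal -0.276 0.725 0.631
outer loop
vertex -3.08 -1.058 0.658
vertex -3.095 -0.031 -0.53
vertex -4.8 -1.442 0.348
endloop
endfacet
facet normal -0.010 0.654 -0.756
outer loop
vertex -4.816 -0.416 -0.84
vertex -3.095 -0.031 -0.53
vertex -4.44 -1.402 -1.698
endloop
endfacet
facet normal 0.276 -0.726 -0.630
outer loop
vertex -2.72 -1.018 -1.388
vertex -2.704 -2.044 -0.2
vertex -4.44 -1.402 -1.698
endloop
endfacet
facet normal -0.010 0.654 -0.756
outer loop
vertex -4.44 -1.402 -1.698
vertex -3.095 -0.031 -0.53
vertex -2.72 -1.018 -1.388
endloop
endfacet
facet normal 0.961 0.216 0.173
outer loop
vertex -2.72 -1.018 -1.388
vertex -3.08 -1.058 0.658
vertex -2.704 -2.044 -0.2
endloop
endfacet
facet normal 0.961 0.215 0.173
outer loop
vertex -3.095 -0.031 -0.53
vertex -3.08 -1.058 0.658
vertex -2.72 -1.018 -1.388
endloop
endfacet
facet normal -0.610 0.243 0.754
outer loop
vertex 0.189 3.361 -2.568
vertex 0.754 3.032 -2.005
vertex 0.805 3.863 -2.232
endloop
endfacet
facet normal -0.684 0.699 0.209
outer loop
vertex 0.189 3.361 -2.568
vertex 0.805 3.863 -2.232
vertex 0.609 3.922 -3.07
endloop
endfacet
facet normal -0.872 0.324 -0.367
outer loop
vertex 0.189 3.361 -2.568
vertex 0.609 3.922 -3.07
vertex 0.437 3.129 -3.361
endloop
endfacet
facet normal -0.914 -0.364 -0.179
outer loop
vertex 0.189 3.361 -2.568
vertex 0.437 3.129 -3.361
vertex 0.527 2.579 -2.703
endloop
endfacet
facet normal -0.752 -0.414 0.513
outer loop
vertex 0.189 3.361 -2.568
vertex 0.527 2.579 -2.703
vertex 0.754 3.032 -2.005
endloop
endfacet
facet normal -0.048 0.996 0.081
outer loop
vertex 0.609 3.922 -3.07
vertex 0.805 3.863 -2.232
vertex 1.433 3.941 -2.817
endloop
endfacet
facet normal 0.072 0.259 0.963
outer loop
vertex 0.805 3.863 -2.232
vertex 0.754 3.032 -2.005
vertex 1.523 3.391 -2.159
endloop
endfacet
facet normal -0.157 -0.804 0.573
outer loop
vertex 0.754 3.032 -2.005
vertex 0.527 2.579 -2.703
vertex 1.351 2.598 -2.45
endloop
endfacet
facet normal -0.420 -0.724 -0.547
outer loop
vertex 0.527 2.579 -2.703
vertex 0.437 3.129 -3.361
vertex 1.155 2.657 -3.288
endloop
endfacet
facet normal -0.352 0.389 -0.851
outer loop
vertex 0.437 3.129 -3.361
vertex 0.609 3.922 -3.07
vertex 1.206 3.488 -3.515
endloop
endfacet
facet normal 0.914 0.364 0.179
outer loop
vertex 1.771 3.159 -2.952
vertex 1.433 3.941 -2.817
vertex 1.523 3.391 -2.159
endloop
endfacet
facet normal 0.872 -0.324 0.367
outer loop
vertex 1.771 3.159 -2.952
vertex 1.523 3.391 -2.159
vertex 1.351 2.598 -2.45
endloop
endfacet
facet normal 0.684 -0.699 -0.209
outer loop
vertex 1.771 3.159 -2.952
vertex 1.351 2.598 -2.45
vertex 1.155 2.657 -3.288
endloop
endfacet
facet normal 0.610 -0.243 -0.754
outer loop
vertex 1.771 3.159 -2.952
vertex 1.155 2.657 -3.288
vertex 1.206 3.488 -3.515
endloop
endfacet
facet normal 0.752 0.414 -0.513
outer loop
vertex 1.771 3.159 -2.952
vertex 1.206 3.488 -3.515
vertex 1.433 3.941 -2.817
endloop
endfacet
facet normal 0.420 0.724 0.547
outer loop
vertex 1.523 3.391 -2.159
vertex 1.433 3.941 -2.817
vertex 0.805 3.863 -2.232
endloop
endfacet
facet normal 0.352 -0.389 0.851
outer loop
vertex 1.351 2.598 -2.45
vertex 1.523 3.391 -2.159
vertex 0.754 3.032 -2.005
endloop
endfacet
facet normal 0.048 -0.996 -0.081
outer loop
vertex 1.155 2.657 -3.288
vertex 1.351 2.598 -2.45
vertex 0.527 2.579 -2.703
endloop
endfacet
facet normal -0.072 -0.259 -0.963
outer loop
vertex 1.206 3.488 -3.515
vertex 1.155 2.657 -3.288
vertex 0.437 3.129 -3.361
endloop
endfacet
facet normal 0.157 0.804 -0.573
outer loop
vertex 1.433 3.941 -2.817
vertex 1.206 3.488 -3.515
vertex 0.609 3.922 -3.07
endloop
endfacet

endsolid


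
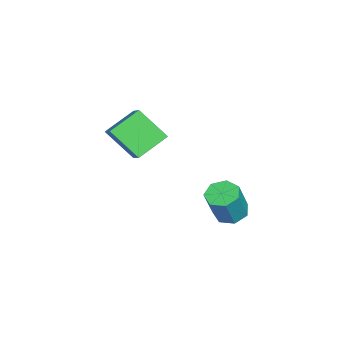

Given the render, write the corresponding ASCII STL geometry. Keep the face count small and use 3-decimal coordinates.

solid 
facet normal -0.595 0.646 0.479
outer loop
vertex -0.175 -1.305 3.944
vertex 0.242 0.123 2.534
vertex -1.396 -1.794 3.087
endloop
endfacet
facet normal -0.204 -0.697 0.688
outer loop
vertex -0.302 -2.983 2.206
vertex -0.175 -1.305 3.944
vertex -1.396 -1.794 3.087
endloop
endfacet
facet normal -0.595 0.646 0.479
outer loop
vertex -1.396 -1.794 3.087
vertex 0.242 0.123 2.534
vertex -0.979 -0.366 1.677
endloop
endfacet
facet normal -0.778 -0.312 -0.546
outer loop
vertex -0.979 -0.366 1.677
vertex -0.302 -2.983 2.206
vertex -1.396 -1.794 3.087
endloop
endfacet
facet normal 0.778 0.312 0.546
outer loop
vertex -0.175 -1.305 3.944
vertex 1.336 -1.066 1.653
vertex 0.242 0.123 2.534
endloop
endfacet
facet normal -0.204 -0.697 0.688
outer loop
vertex 0.919 -2.494 3.063
vertex -0.175 -1.305 3.944
vertex -0.302 -2.983 2.206
endloop
endfacet
facet normal 0.778 0.312 0.546
outer loop
vertex 0.919 -2.494 3.063
vertex 1.336 -1.066 1.653
vertex -0.175 -1.305 3.944
endloop
endfacet
facet normal 0.204 0.697 -0.688
outer loop
vertex 0.242 0.123 2.534
vertex 1.336 -1.066 1.653
vertex -0.979 -0.366 1.677
endloop
endfacet
facet normal -0.778 -0.312 -0.546
outer loop
vertex 0.115 -1.555 0.796
vertex -0.302 -2.983 2.206
vertex -0.979 -0.366 1.677
endloop
endfacet
facet normal 0.204 0.697 -0.688
outer loop
vertex -0.979 -0.366 1.677
vertex 1.336 -1.066 1.653
vertex 0.115 -1.555 0.796
endloop
endfacet
facet normal 0.595 -0.646 -0.479
outer loop
vertex 0.115 -1.555 0.796
vertex 0.919 -2.494 3.063
vertex -0.302 -2.983 2.206
endloop
endfacet
facet normal 0.595 -0.646 -0.479
outer loop
vertex 1.336 -1.066 1.653
vertex 0.919 -2.494 3.063
vertex 0.115 -1.555 0.796
endloop
endfacet
facet normal -0.403 0.170 -0.899
outer loop
vertex -0.66 3.221 -3.94
vertex -1.466 2.931 -3.634
vertex -1.127 3.775 -3.626
endloop
endfacet
facet normal 0.698 0.692 -0.183
outer loop
vertex -0.66 3.221 -3.94
vertex -1.127 3.775 -3.626
vertex 0.151 2.88 -2.133
endloop
endfacet
facet normal 0.699 0.692 -0.183
outer loop
vertex 0.151 2.88 -2.133
vertex -1.127 3.775 -3.626
vertex -0.315 3.434 -1.819
endloop
endfacet
facet normal 0.404 -0.170 0.899
outer loop
vertex 0.151 2.88 -2.133
vertex -0.315 3.434 -1.819
vertex -0.654 2.589 -1.826
endloop
endfacet
facet normal -0.403 0.170 -0.899
outer loop
vertex -1.127 3.775 -3.626
vertex -1.466 2.931 -3.634
vertex -1.849 3.693 -3.318
endloop
endfacet
facet normal -0.027 0.980 0.197
outer loop
vertex -1.127 3.775 -3.626
vertex -1.849 3.693 -3.318
vertex -0.315 3.434 -1.819
endloop
endfacet
facet normal -0.027 0.980 0.197
outer loop
vertex -0.315 3.434 -1.819
vertex -1.849 3.693 -3.318
vertex -1.038 3.352 -1.511
endloop
endfacet
facet normal 0.402 -0.169 0.900
outer loop
vertex -0.315 3.434 -1.819
vertex -1.038 3.352 -1.511
vertex -0.654 2.589 -1.826
endloop
endfacet
facet normal -0.404 0.170 -0.899
outer loop
vertex -1.849 3.693 -3.318
vertex -1.466 2.931 -3.634
vertex -2.282 3.037 -3.247
endloop
endfacet
facet normal -0.732 0.530 0.428
outer loop
vertex -1.849 3.693 -3.318
vertex -2.282 3.037 -3.247
vertex -1.038 3.352 -1.511
endloop
endfacet
facet normal -0.732 0.530 0.428
outer loop
vertex -1.038 3.352 -1.511
vertex -2.282 3.037 -3.247
vertex -1.471 2.696 -1.44
endloop
endfacet
facet normal 0.403 -0.169 0.900
outer loop
vertex -1.038 3.352 -1.511
vertex -1.471 2.696 -1.44
vertex -0.654 2.589 -1.826
endloop
endfacet
facet normal -0.404 0.169 -0.899
outer loop
vertex -2.282 3.037 -3.247
vertex -1.466 2.931 -3.634
vertex -2.101 2.301 -3.467
endloop
endfacet
facet normal -0.886 -0.319 0.337
outer loop
vertex -2.282 3.037 -3.247
vertex -2.101 2.301 -3.467
vertex -1.471 2.696 -1.44
endloop
endfacet
facet normal -0.886 -0.319 0.337
outer loop
vertex -1.471 2.696 -1.44
vertex -2.101 2.301 -3.467
vertex -1.29 1.96 -1.66
endloop
endfacet
facet normal 0.403 -0.170 0.899
outer loop
vertex -1.471 2.696 -1.44
vertex -1.29 1.96 -1.66
vertex -0.654 2.589 -1.826
endloop
endfacet
facet normal -0.404 0.169 -0.899
outer loop
vertex -2.101 2.301 -3.467
vertex -1.466 2.931 -3.634
vertex -1.441 2.039 -3.813
endloop
endfacet
facet normal -0.373 -0.928 -0.008
outer loop
vertex -2.101 2.301 -3.467
vertex -1.441 2.039 -3.813
vertex -1.29 1.96 -1.66
endloop
endfacet
facet normal -0.373 -0.928 -0.008
outer loop
vertex -1.29 1.96 -1.66
vertex -1.441 2.039 -3.813
vertex -0.63 1.698 -2.006
endloop
endfacet
facet normal 0.403 -0.171 0.899
outer loop
vertex -1.29 1.96 -1.66
vertex -0.63 1.698 -2.006
vertex -0.654 2.589 -1.826
endloop
endfacet
facet normal -0.404 0.169 -0.899
outer loop
vertex -1.441 2.039 -3.813
vertex -1.466 2.931 -3.634
vertex -0.8 2.448 -4.024
endloop
endfacet
facet normal 0.421 -0.838 -0.347
outer loop
vertex -1.441 2.039 -3.813
vertex -0.8 2.448 -4.024
vertex -0.63 1.698 -2.006
endloop
endfacet
facet normal 0.421 -0.838 -0.347
outer loop
vertex -0.63 1.698 -2.006
vertex -0.8 2.448 -4.024
vertex 0.012 2.107 -2.216
endloop
endfacet
facet normal 0.403 -0.171 0.899
outer loop
vertex -0.63 1.698 -2.006
vertex 0.012 2.107 -2.216
vertex -0.654 2.589 -1.826
endloop
endfacet
facet normal -0.403 0.171 -0.899
outer loop
vertex -0.8 2.448 -4.024
vertex -1.466 2.931 -3.634
vertex -0.66 3.221 -3.94
endloop
endfacet
facet normal 0.898 -0.116 -0.425
outer loop
vertex -0.8 2.448 -4.024
vertex -0.66 3.221 -3.94
vertex 0.012 2.107 -2.216
endloop
endfacet
facet normal 0.898 -0.116 -0.425
outer loop
vertex 0.012 2.107 -2.216
vertex -0.66 3.221 -3.94
vertex 0.151 2.88 -2.133
endloop
endfacet
facet normal 0.404 -0.169 0.899
outer loop
vertex 0.012 2.107 -2.216
vertex 0.151 2.88 -2.133
vertex -0.654 2.589 -1.826
endloop
endfacet

endsolid


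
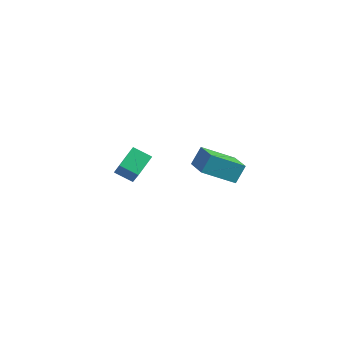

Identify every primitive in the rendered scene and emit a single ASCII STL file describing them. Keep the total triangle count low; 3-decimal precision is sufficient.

solid 
facet normal -0.481 0.362 -0.798
outer loop
vertex -2.833 -1.163 -3.052
vertex -1.904 -0.933 -3.508
vertex -2.81 -2.36 -3.609
endloop
endfacet
facet normal -0.876 -0.217 0.430
outer loop
vertex -2.136 -2.867 -2.492
vertex -2.833 -1.163 -3.052
vertex -2.81 -2.36 -3.609
endloop
endfacet
facet normal -0.481 0.362 -0.798
outer loop
vertex -2.81 -2.36 -3.609
vertex -1.904 -0.933 -3.508
vertex -1.881 -2.13 -4.065
endloop
endfacet
facet normal 0.017 -0.906 -0.422
outer loop
vertex -1.881 -2.13 -4.065
vertex -2.136 -2.867 -2.492
vertex -2.81 -2.36 -3.609
endloop
endfacet
facet normal -0.017 0.906 0.422
outer loop
vertex -2.833 -1.163 -3.052
vertex -1.23 -1.44 -2.391
vertex -1.904 -0.933 -3.508
endloop
endfacet
facet normal -0.876 -0.217 0.430
outer loop
vertex -2.159 -1.67 -1.935
vertex -2.833 -1.163 -3.052
vertex -2.136 -2.867 -2.492
endloop
endfacet
facet normal -0.017 0.906 0.422
outer loop
vertex -2.159 -1.67 -1.935
vertex -1.23 -1.44 -2.391
vertex -2.833 -1.163 -3.052
endloop
endfacet
facet normal 0.876 0.217 -0.430
outer loop
vertex -1.904 -0.933 -3.508
vertex -1.23 -1.44 -2.391
vertex -1.881 -2.13 -4.065
endloop
endfacet
facet normal 0.017 -0.906 -0.422
outer loop
vertex -1.207 -2.637 -2.948
vertex -2.136 -2.867 -2.492
vertex -1.881 -2.13 -4.065
endloop
endfacet
facet normal 0.876 0.217 -0.430
outer loop
vertex -1.881 -2.13 -4.065
vertex -1.23 -1.44 -2.391
vertex -1.207 -2.637 -2.948
endloop
endfacet
facet normal 0.481 -0.362 0.798
outer loop
vertex -1.207 -2.637 -2.948
vertex -2.159 -1.67 -1.935
vertex -2.136 -2.867 -2.492
endloop
endfacet
facet normal 0.481 -0.362 0.798
outer loop
vertex -1.23 -1.44 -2.391
vertex -2.159 -1.67 -1.935
vertex -1.207 -2.637 -2.948
endloop
endfacet
facet normal -0.756 0.590 -0.284
outer loop
vertex 2.547 -3.914 0.252
vertex 2.69 -3.324 1.097
vertex 3.713 -2.868 -0.675
endloop
endfacet
facet normal -0.138 -0.566 -0.812
outer loop
vertex 4.77 -3.696 -0.277
vertex 2.547 -3.914 0.252
vertex 3.713 -2.868 -0.675
endloop
endfacet
facet normal -0.755 0.591 -0.284
outer loop
vertex 3.713 -2.868 -0.675
vertex 2.69 -3.324 1.097
vertex 3.856 -2.279 0.17
endloop
endfacet
facet normal 0.641 0.574 -0.509
outer loop
vertex 3.856 -2.279 0.17
vertex 4.77 -3.696 -0.277
vertex 3.713 -2.868 -0.675
endloop
endfacet
facet normal -0.641 -0.574 0.509
outer loop
vertex 2.547 -3.914 0.252
vertex 3.747 -4.152 1.495
vertex 2.69 -3.324 1.097
endloop
endfacet
facet normal -0.138 -0.567 -0.812
outer loop
vertex 3.604 -4.741 0.65
vertex 2.547 -3.914 0.252
vertex 4.77 -3.696 -0.277
endloop
endfacet
facet normal -0.641 -0.574 0.509
outer loop
vertex 3.604 -4.741 0.65
vertex 3.747 -4.152 1.495
vertex 2.547 -3.914 0.252
endloop
endfacet
facet normal 0.138 0.567 0.812
outer loop
vertex 2.69 -3.324 1.097
vertex 3.747 -4.152 1.495
vertex 3.856 -2.279 0.17
endloop
endfacet
facet normal 0.641 0.574 -0.509
outer loop
vertex 4.913 -3.106 0.568
vertex 4.77 -3.696 -0.277
vertex 3.856 -2.279 0.17
endloop
endfacet
facet normal 0.137 0.567 0.812
outer loop
vertex 3.856 -2.279 0.17
vertex 3.747 -4.152 1.495
vertex 4.913 -3.106 0.568
endloop
endfacet
facet normal 0.755 -0.590 0.284
outer loop
vertex 4.913 -3.106 0.568
vertex 3.604 -4.741 0.65
vertex 4.77 -3.696 -0.277
endloop
endfacet
facet normal 0.755 -0.591 0.284
outer loop
vertex 3.747 -4.152 1.495
vertex 3.604 -4.741 0.65
vertex 4.913 -3.106 0.568
endloop
endfacet

endsolid


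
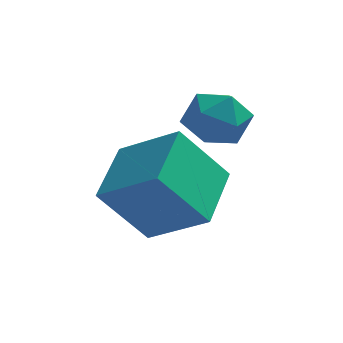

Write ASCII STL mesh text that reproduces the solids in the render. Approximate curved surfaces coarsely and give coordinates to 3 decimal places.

solid 
facet normal 0.038 0.431 0.901
outer loop
vertex 2.035 -1.407 2.274
vertex 1.406 -1.841 2.508
vertex 2.147 -2.123 2.612
endloop
endfacet
facet normal 0.687 0.395 0.609
outer loop
vertex 2.035 -1.407 2.274
vertex 2.147 -2.123 2.612
vertex 2.584 -1.907 1.979
endloop
endfacet
facet normal 0.670 0.742 -0.012
outer loop
vertex 2.035 -1.407 2.274
vertex 2.584 -1.907 1.979
vertex 2.114 -1.491 1.484
endloop
endfacet
facet normal 0.009 0.994 -0.105
outer loop
vertex 2.035 -1.407 2.274
vertex 2.114 -1.491 1.484
vertex 1.386 -1.45 1.811
endloop
endfacet
facet normal -0.382 0.801 0.461
outer loop
vertex 2.035 -1.407 2.274
vertex 1.386 -1.45 1.811
vertex 1.406 -1.841 2.508
endloop
endfacet
facet normal 0.831 -0.292 0.474
outer loop
vertex 2.584 -1.907 1.979
vertex 2.147 -2.123 2.612
vertex 2.294 -2.65 2.029
endloop
endfacet
facet normal -0.222 -0.234 0.947
outer loop
vertex 2.147 -2.123 2.612
vertex 1.406 -1.841 2.508
vertex 1.566 -2.609 2.356
endloop
endfacet
facet normal -0.901 0.367 0.232
outer loop
vertex 1.406 -1.841 2.508
vertex 1.386 -1.45 1.811
vertex 1.096 -2.193 1.861
endloop
endfacet
facet normal -0.268 0.680 -0.682
outer loop
vertex 1.386 -1.45 1.811
vertex 2.114 -1.491 1.484
vertex 1.533 -1.977 1.228
endloop
endfacet
facet normal 0.802 0.272 -0.532
outer loop
vertex 2.114 -1.491 1.484
vertex 2.584 -1.907 1.979
vertex 2.274 -2.259 1.332
endloop
endfacet
facet normal -0.009 -0.994 0.105
outer loop
vertex 1.645 -2.693 1.566
vertex 2.294 -2.65 2.029
vertex 1.566 -2.609 2.356
endloop
endfacet
facet normal -0.670 -0.742 0.012
outer loop
vertex 1.645 -2.693 1.566
vertex 1.566 -2.609 2.356
vertex 1.096 -2.193 1.861
endloop
endfacet
facet normal -0.687 -0.395 -0.609
outer loop
vertex 1.645 -2.693 1.566
vertex 1.096 -2.193 1.861
vertex 1.533 -1.977 1.228
endloop
endfacet
facet normal -0.038 -0.431 -0.901
outer loop
vertex 1.645 -2.693 1.566
vertex 1.533 -1.977 1.228
vertex 2.274 -2.259 1.332
endloop
endfacet
facet normal 0.382 -0.801 -0.461
outer loop
vertex 1.645 -2.693 1.566
vertex 2.274 -2.259 1.332
vertex 2.294 -2.65 2.029
endloop
endfacet
facet normal 0.268 -0.680 0.682
outer loop
vertex 1.566 -2.609 2.356
vertex 2.294 -2.65 2.029
vertex 2.147 -2.123 2.612
endloop
endfacet
facet normal -0.802 -0.272 0.532
outer loop
vertex 1.096 -2.193 1.861
vertex 1.566 -2.609 2.356
vertex 1.406 -1.841 2.508
endloop
endfacet
facet normal -0.831 0.292 -0.474
outer loop
vertex 1.533 -1.977 1.228
vertex 1.096 -2.193 1.861
vertex 1.386 -1.45 1.811
endloop
endfacet
facet normal 0.222 0.234 -0.947
outer loop
vertex 2.274 -2.259 1.332
vertex 1.533 -1.977 1.228
vertex 2.114 -1.491 1.484
endloop
endfacet
facet normal 0.901 -0.367 -0.232
outer loop
vertex 2.294 -2.65 2.029
vertex 2.274 -2.259 1.332
vertex 2.584 -1.907 1.979
endloop
endfacet
facet normal -0.594 -0.157 0.789
outer loop
vertex 1.156 -2.853 1.938
vertex -0.128 -2.344 1.072
vertex 0.89 -4.38 1.433
endloop
endfacet
facet normal 0.788 -0.313 0.531
outer loop
vertex 1.888 -4.116 0.108
vertex 1.156 -2.853 1.938
vertex 0.89 -4.38 1.433
endloop
endfacet
facet normal -0.594 -0.157 0.789
outer loop
vertex 0.89 -4.38 1.433
vertex -0.128 -2.344 1.072
vertex -0.394 -3.871 0.568
endloop
endfacet
facet normal -0.163 -0.937 -0.309
outer loop
vertex -0.394 -3.871 0.568
vertex 1.888 -4.116 0.108
vertex 0.89 -4.38 1.433
endloop
endfacet
facet normal 0.163 0.937 0.309
outer loop
vertex 1.156 -2.853 1.938
vertex 0.87 -2.08 -0.253
vertex -0.128 -2.344 1.072
endloop
endfacet
facet normal 0.788 -0.312 0.531
outer loop
vertex 2.154 -2.589 0.612
vertex 1.156 -2.853 1.938
vertex 1.888 -4.116 0.108
endloop
endfacet
facet normal 0.163 0.937 0.309
outer loop
vertex 2.154 -2.589 0.612
vertex 0.87 -2.08 -0.253
vertex 1.156 -2.853 1.938
endloop
endfacet
facet normal -0.788 0.312 -0.531
outer loop
vertex -0.128 -2.344 1.072
vertex 0.87 -2.08 -0.253
vertex -0.394 -3.871 0.568
endloop
endfacet
facet normal -0.163 -0.937 -0.309
outer loop
vertex 0.604 -3.607 -0.758
vertex 1.888 -4.116 0.108
vertex -0.394 -3.871 0.568
endloop
endfacet
facet normal -0.788 0.313 -0.531
outer loop
vertex -0.394 -3.871 0.568
vertex 0.87 -2.08 -0.253
vertex 0.604 -3.607 -0.758
endloop
endfacet
facet normal 0.594 0.157 -0.789
outer loop
vertex 0.604 -3.607 -0.758
vertex 2.154 -2.589 0.612
vertex 1.888 -4.116 0.108
endloop
endfacet
facet normal 0.594 0.157 -0.789
outer loop
vertex 0.87 -2.08 -0.253
vertex 2.154 -2.589 0.612
vertex 0.604 -3.607 -0.758
endloop
endfacet

endsolid


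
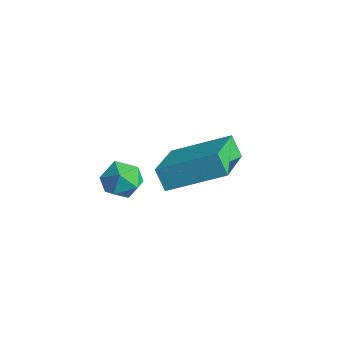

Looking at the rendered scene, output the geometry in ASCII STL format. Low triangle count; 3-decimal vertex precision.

solid 
facet normal -0.330 0.625 0.708
outer loop
vertex -2.73 -1.667 0.473
vertex -2.699 -2.227 0.982
vertex -2.096 -1.783 0.871
endloop
endfacet
facet normal 0.045 0.976 0.212
outer loop
vertex -2.73 -1.667 0.473
vertex -2.096 -1.783 0.871
vertex -2.056 -1.624 0.132
endloop
endfacet
facet normal -0.268 0.867 -0.420
outer loop
vertex -2.73 -1.667 0.473
vertex -2.056 -1.624 0.132
vertex -2.634 -1.97 -0.214
endloop
endfacet
facet normal -0.836 0.449 -0.315
outer loop
vertex -2.73 -1.667 0.473
vertex -2.634 -1.97 -0.214
vertex -3.032 -2.343 0.311
endloop
endfacet
facet normal -0.874 0.299 0.382
outer loop
vertex -2.73 -1.667 0.473
vertex -3.032 -2.343 0.311
vertex -2.699 -2.227 0.982
endloop
endfacet
facet normal 0.698 0.691 0.186
outer loop
vertex -2.056 -1.624 0.132
vertex -2.096 -1.783 0.871
vertex -1.608 -2.157 0.429
endloop
endfacet
facet normal 0.093 0.121 0.988
outer loop
vertex -2.096 -1.783 0.871
vertex -2.699 -2.227 0.982
vertex -2.006 -2.53 0.954
endloop
endfacet
facet normal -0.789 -0.406 0.462
outer loop
vertex -2.699 -2.227 0.982
vertex -3.032 -2.343 0.311
vertex -2.584 -2.876 0.608
endloop
endfacet
facet normal -0.728 -0.162 -0.667
outer loop
vertex -3.032 -2.343 0.311
vertex -2.634 -1.97 -0.214
vertex -2.544 -2.717 -0.131
endloop
endfacet
facet normal 0.192 0.515 -0.835
outer loop
vertex -2.634 -1.97 -0.214
vertex -2.056 -1.624 0.132
vertex -1.941 -2.273 -0.242
endloop
endfacet
facet normal 0.836 -0.449 0.315
outer loop
vertex -1.91 -2.833 0.267
vertex -1.608 -2.157 0.429
vertex -2.006 -2.53 0.954
endloop
endfacet
facet normal 0.268 -0.867 0.420
outer loop
vertex -1.91 -2.833 0.267
vertex -2.006 -2.53 0.954
vertex -2.584 -2.876 0.608
endloop
endfacet
facet normal -0.045 -0.976 -0.212
outer loop
vertex -1.91 -2.833 0.267
vertex -2.584 -2.876 0.608
vertex -2.544 -2.717 -0.131
endloop
endfacet
facet normal 0.330 -0.625 -0.708
outer loop
vertex -1.91 -2.833 0.267
vertex -2.544 -2.717 -0.131
vertex -1.941 -2.273 -0.242
endloop
endfacet
facet normal 0.874 -0.299 -0.382
outer loop
vertex -1.91 -2.833 0.267
vertex -1.941 -2.273 -0.242
vertex -1.608 -2.157 0.429
endloop
endfacet
facet normal 0.728 0.162 0.667
outer loop
vertex -2.006 -2.53 0.954
vertex -1.608 -2.157 0.429
vertex -2.096 -1.783 0.871
endloop
endfacet
facet normal -0.192 -0.515 0.835
outer loop
vertex -2.584 -2.876 0.608
vertex -2.006 -2.53 0.954
vertex -2.699 -2.227 0.982
endloop
endfacet
facet normal -0.698 -0.691 -0.186
outer loop
vertex -2.544 -2.717 -0.131
vertex -2.584 -2.876 0.608
vertex -3.032 -2.343 0.311
endloop
endfacet
facet normal -0.093 -0.121 -0.988
outer loop
vertex -1.941 -2.273 -0.242
vertex -2.544 -2.717 -0.131
vertex -2.634 -1.97 -0.214
endloop
endfacet
facet normal 0.789 0.406 -0.462
outer loop
vertex -1.608 -2.157 0.429
vertex -1.941 -2.273 -0.242
vertex -2.056 -1.624 0.132
endloop
endfacet
facet normal -0.557 -0.031 0.830
outer loop
vertex 0.314 -2.918 3.108
vertex 1.484 -1.571 3.943
vertex -0.835 -1.474 2.39
endloop
endfacet
facet normal -0.594 -0.684 -0.424
outer loop
vertex -0.384 -1.449 1.717
vertex 0.314 -2.918 3.108
vertex -0.835 -1.474 2.39
endloop
endfacet
facet normal -0.557 -0.031 0.830
outer loop
vertex -0.835 -1.474 2.39
vertex 1.484 -1.571 3.943
vertex 0.335 -0.127 3.225
endloop
endfacet
facet normal -0.581 0.729 -0.362
outer loop
vertex 0.335 -0.127 3.225
vertex -0.384 -1.449 1.717
vertex -0.835 -1.474 2.39
endloop
endfacet
facet normal 0.581 -0.729 0.362
outer loop
vertex 0.314 -2.918 3.108
vertex 1.935 -1.546 3.27
vertex 1.484 -1.571 3.943
endloop
endfacet
facet normal -0.594 -0.684 -0.424
outer loop
vertex 0.765 -2.893 2.435
vertex 0.314 -2.918 3.108
vertex -0.384 -1.449 1.717
endloop
endfacet
facet normal 0.581 -0.729 0.362
outer loop
vertex 0.765 -2.893 2.435
vertex 1.935 -1.546 3.27
vertex 0.314 -2.918 3.108
endloop
endfacet
facet normal 0.594 0.684 0.424
outer loop
vertex 1.484 -1.571 3.943
vertex 1.935 -1.546 3.27
vertex 0.335 -0.127 3.225
endloop
endfacet
facet normal -0.581 0.729 -0.362
outer loop
vertex 0.786 -0.102 2.552
vertex -0.384 -1.449 1.717
vertex 0.335 -0.127 3.225
endloop
endfacet
facet normal 0.594 0.684 0.424
outer loop
vertex 0.335 -0.127 3.225
vertex 1.935 -1.546 3.27
vertex 0.786 -0.102 2.552
endloop
endfacet
facet normal 0.557 0.031 -0.830
outer loop
vertex 0.786 -0.102 2.552
vertex 0.765 -2.893 2.435
vertex -0.384 -1.449 1.717
endloop
endfacet
facet normal 0.557 0.031 -0.830
outer loop
vertex 1.935 -1.546 3.27
vertex 0.765 -2.893 2.435
vertex 0.786 -0.102 2.552
endloop
endfacet

endsolid
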